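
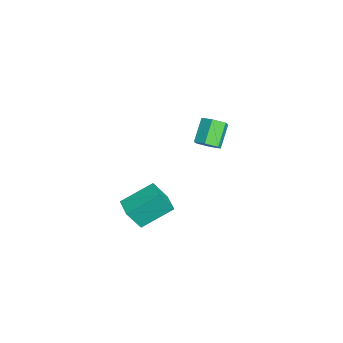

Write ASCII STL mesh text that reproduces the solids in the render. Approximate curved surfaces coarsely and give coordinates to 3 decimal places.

solid 
facet normal -0.963 -0.269 -0.018
outer loop
vertex 3.267 -1.057 -0.745
vertex 2.796 0.562 0.214
vertex 3.095 -0.356 -2.014
endloop
endfacet
facet normal 0.243 -0.835 -0.494
outer loop
vertex 4.144 -0.062 -1.994
vertex 3.267 -1.057 -0.745
vertex 3.095 -0.356 -2.014
endloop
endfacet
facet normal -0.963 -0.270 -0.018
outer loop
vertex 3.095 -0.356 -2.014
vertex 2.796 0.562 0.214
vertex 2.623 1.263 -1.055
endloop
endfacet
facet normal -0.118 0.480 -0.869
outer loop
vertex 2.623 1.263 -1.055
vertex 4.144 -0.062 -1.994
vertex 3.095 -0.356 -2.014
endloop
endfacet
facet normal 0.118 -0.480 0.869
outer loop
vertex 3.267 -1.057 -0.745
vertex 3.845 0.856 0.234
vertex 2.796 0.562 0.214
endloop
endfacet
facet normal 0.243 -0.835 -0.494
outer loop
vertex 4.317 -0.763 -0.725
vertex 3.267 -1.057 -0.745
vertex 4.144 -0.062 -1.994
endloop
endfacet
facet normal 0.118 -0.480 0.869
outer loop
vertex 4.317 -0.763 -0.725
vertex 3.845 0.856 0.234
vertex 3.267 -1.057 -0.745
endloop
endfacet
facet normal -0.243 0.835 0.494
outer loop
vertex 2.796 0.562 0.214
vertex 3.845 0.856 0.234
vertex 2.623 1.263 -1.055
endloop
endfacet
facet normal -0.118 0.480 -0.869
outer loop
vertex 3.673 1.557 -1.035
vertex 4.144 -0.062 -1.994
vertex 2.623 1.263 -1.055
endloop
endfacet
facet normal -0.243 0.835 0.494
outer loop
vertex 2.623 1.263 -1.055
vertex 3.845 0.856 0.234
vertex 3.673 1.557 -1.035
endloop
endfacet
facet normal 0.963 0.270 0.018
outer loop
vertex 3.673 1.557 -1.035
vertex 4.317 -0.763 -0.725
vertex 4.144 -0.062 -1.994
endloop
endfacet
facet normal 0.963 0.270 0.019
outer loop
vertex 3.845 0.856 0.234
vertex 4.317 -0.763 -0.725
vertex 3.673 1.557 -1.035
endloop
endfacet
facet normal 0.699 -0.286 -0.656
outer loop
vertex -2.073 4.0 -1.489
vertex -2.536 3.472 -1.752
vertex -2.54 4.158 -2.055
endloop
endfacet
facet normal 0.354 0.935 -0.031
outer loop
vertex -2.073 4.0 -1.489
vertex -2.54 4.158 -2.055
vertex -3.141 4.437 -0.485
endloop
endfacet
facet normal 0.354 0.935 -0.031
outer loop
vertex -3.141 4.437 -0.485
vertex -2.54 4.158 -2.055
vertex -3.608 4.595 -1.05
endloop
endfacet
facet normal -0.698 0.285 0.657
outer loop
vertex -3.141 4.437 -0.485
vertex -3.608 4.595 -1.05
vertex -3.604 3.908 -0.748
endloop
endfacet
facet normal 0.699 -0.286 -0.656
outer loop
vertex -2.54 4.158 -2.055
vertex -2.536 3.472 -1.752
vertex -3.003 3.63 -2.318
endloop
endfacet
facet normal -0.362 0.650 -0.668
outer loop
vertex -2.54 4.158 -2.055
vertex -3.003 3.63 -2.318
vertex -3.608 4.595 -1.05
endloop
endfacet
facet normal -0.363 0.650 -0.668
outer loop
vertex -3.608 4.595 -1.05
vertex -3.003 3.63 -2.318
vertex -4.071 4.066 -1.313
endloop
endfacet
facet normal -0.698 0.285 0.657
outer loop
vertex -3.608 4.595 -1.05
vertex -4.071 4.066 -1.313
vertex -3.604 3.908 -0.748
endloop
endfacet
facet normal 0.699 -0.285 -0.656
outer loop
vertex -3.003 3.63 -2.318
vertex -2.536 3.472 -1.752
vertex -2.999 2.943 -2.015
endloop
endfacet
facet normal -0.716 -0.285 -0.637
outer loop
vertex -3.003 3.63 -2.318
vertex -2.999 2.943 -2.015
vertex -4.071 4.066 -1.313
endloop
endfacet
facet normal -0.716 -0.285 -0.638
outer loop
vertex -4.071 4.066 -1.313
vertex -2.999 2.943 -2.015
vertex -4.067 3.38 -1.011
endloop
endfacet
facet normal -0.698 0.285 0.657
outer loop
vertex -4.071 4.066 -1.313
vertex -4.067 3.38 -1.011
vertex -3.604 3.908 -0.748
endloop
endfacet
facet normal 0.698 -0.285 -0.657
outer loop
vertex -2.999 2.943 -2.015
vertex -2.536 3.472 -1.752
vertex -2.532 2.785 -1.45
endloop
endfacet
facet normal -0.354 -0.935 0.031
outer loop
vertex -2.999 2.943 -2.015
vertex -2.532 2.785 -1.45
vertex -4.067 3.38 -1.011
endloop
endfacet
facet normal -0.354 -0.935 0.031
outer loop
vertex -4.067 3.38 -1.011
vertex -2.532 2.785 -1.45
vertex -3.6 3.222 -0.445
endloop
endfacet
facet normal -0.699 0.286 0.656
outer loop
vertex -4.067 3.38 -1.011
vertex -3.6 3.222 -0.445
vertex -3.604 3.908 -0.748
endloop
endfacet
facet normal 0.698 -0.285 -0.657
outer loop
vertex -2.532 2.785 -1.45
vertex -2.536 3.472 -1.752
vertex -2.069 3.314 -1.187
endloop
endfacet
facet normal 0.363 -0.650 0.668
outer loop
vertex -2.532 2.785 -1.45
vertex -2.069 3.314 -1.187
vertex -3.6 3.222 -0.445
endloop
endfacet
facet normal 0.363 -0.650 0.667
outer loop
vertex -3.6 3.222 -0.445
vertex -2.069 3.314 -1.187
vertex -3.137 3.75 -0.182
endloop
endfacet
facet normal -0.699 0.286 0.656
outer loop
vertex -3.6 3.222 -0.445
vertex -3.137 3.75 -0.182
vertex -3.604 3.908 -0.748
endloop
endfacet
facet normal 0.698 -0.285 -0.657
outer loop
vertex -2.069 3.314 -1.187
vertex -2.536 3.472 -1.752
vertex -2.073 4.0 -1.489
endloop
endfacet
facet normal 0.716 0.285 0.637
outer loop
vertex -2.069 3.314 -1.187
vertex -2.073 4.0 -1.489
vertex -3.137 3.75 -0.182
endloop
endfacet
facet normal 0.716 0.285 0.637
outer loop
vertex -3.137 3.75 -0.182
vertex -2.073 4.0 -1.489
vertex -3.141 4.437 -0.485
endloop
endfacet
facet normal -0.699 0.285 0.656
outer loop
vertex -3.137 3.75 -0.182
vertex -3.141 4.437 -0.485
vertex -3.604 3.908 -0.748
endloop
endfacet

endsolid


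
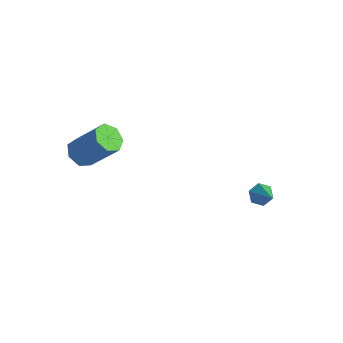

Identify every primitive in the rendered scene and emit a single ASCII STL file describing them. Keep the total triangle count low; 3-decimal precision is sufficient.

solid 
facet normal -0.666 0.400 -0.629
outer loop
vertex 2.272 2.404 -3.064
vertex 1.94 2.633 -2.567
vertex 2.403 2.986 -2.833
endloop
endfacet
facet normal 0.883 -0.013 -0.469
outer loop
vertex 2.272 2.404 -3.064
vertex 2.403 2.986 -2.833
vertex 3.12 1.927 -1.453
endloop
endfacet
facet normal -0.666 0.399 -0.630
outer loop
vertex 2.403 2.986 -2.833
vertex 1.94 2.633 -2.567
vertex 2.071 3.216 -2.336
endloop
endfacet
facet normal 0.711 0.686 0.157
outer loop
vertex 2.403 2.986 -2.833
vertex 2.071 3.216 -2.336
vertex 3.12 1.927 -1.453
endloop
endfacet
facet normal -0.666 0.399 -0.630
outer loop
vertex 2.071 3.216 -2.336
vertex 1.94 2.633 -2.567
vertex 1.608 2.863 -2.07
endloop
endfacet
facet normal 0.026 0.579 0.815
outer loop
vertex 2.071 3.216 -2.336
vertex 1.608 2.863 -2.07
vertex 3.12 1.927 -1.453
endloop
endfacet
facet normal -0.666 0.399 -0.630
outer loop
vertex 1.608 2.863 -2.07
vertex 1.94 2.633 -2.567
vertex 1.477 2.28 -2.301
endloop
endfacet
facet normal -0.485 -0.226 0.845
outer loop
vertex 1.608 2.863 -2.07
vertex 1.477 2.28 -2.301
vertex 3.12 1.927 -1.453
endloop
endfacet
facet normal -0.666 0.400 -0.629
outer loop
vertex 1.477 2.28 -2.301
vertex 1.94 2.633 -2.567
vertex 1.809 2.051 -2.798
endloop
endfacet
facet normal -0.311 -0.925 0.218
outer loop
vertex 1.477 2.28 -2.301
vertex 1.809 2.051 -2.798
vertex 3.12 1.927 -1.453
endloop
endfacet
facet normal -0.666 0.400 -0.629
outer loop
vertex 1.809 2.051 -2.798
vertex 1.94 2.633 -2.567
vertex 2.272 2.404 -3.064
endloop
endfacet
facet normal 0.372 -0.818 -0.438
outer loop
vertex 1.809 2.051 -2.798
vertex 2.272 2.404 -3.064
vertex 3.12 1.927 -1.453
endloop
endfacet
facet normal -0.610 -0.227 -0.759
outer loop
vertex -3.711 -2.721 1.254
vertex -4.05 -3.305 1.701
vertex -4.265 -2.526 1.641
endloop
endfacet
facet normal 0.085 0.934 -0.348
outer loop
vertex -3.711 -2.721 1.254
vertex -4.265 -2.526 1.641
vertex -2.392 -2.231 2.892
endloop
endfacet
facet normal 0.086 0.934 -0.348
outer loop
vertex -2.392 -2.231 2.892
vertex -4.265 -2.526 1.641
vertex -2.945 -2.036 3.279
endloop
endfacet
facet normal 0.611 0.227 0.758
outer loop
vertex -2.392 -2.231 2.892
vertex -2.945 -2.036 3.279
vertex -2.73 -2.815 3.339
endloop
endfacet
facet normal -0.612 -0.227 -0.758
outer loop
vertex -4.265 -2.526 1.641
vertex -4.05 -3.305 1.701
vertex -4.656 -2.918 2.074
endloop
endfacet
facet normal -0.563 0.798 0.215
outer loop
vertex -4.265 -2.526 1.641
vertex -4.656 -2.918 2.074
vertex -2.945 -2.036 3.279
endloop
endfacet
facet normal -0.562 0.799 0.214
outer loop
vertex -2.945 -2.036 3.279
vertex -4.656 -2.918 2.074
vertex -3.337 -2.428 3.712
endloop
endfacet
facet normal 0.611 0.227 0.759
outer loop
vertex -2.945 -2.036 3.279
vertex -3.337 -2.428 3.712
vertex -2.73 -2.815 3.339
endloop
endfacet
facet normal -0.611 -0.226 -0.759
outer loop
vertex -4.656 -2.918 2.074
vertex -4.05 -3.305 1.701
vertex -4.591 -3.602 2.225
endloop
endfacet
facet normal -0.786 0.061 0.615
outer loop
vertex -4.656 -2.918 2.074
vertex -4.591 -3.602 2.225
vertex -3.337 -2.428 3.712
endloop
endfacet
facet normal -0.786 0.061 0.615
outer loop
vertex -3.337 -2.428 3.712
vertex -4.591 -3.602 2.225
vertex -3.271 -3.112 3.864
endloop
endfacet
facet normal 0.611 0.227 0.758
outer loop
vertex -3.337 -2.428 3.712
vertex -3.271 -3.112 3.864
vertex -2.73 -2.815 3.339
endloop
endfacet
facet normal -0.610 -0.227 -0.759
outer loop
vertex -4.591 -3.602 2.225
vertex -4.05 -3.305 1.701
vertex -4.118 -4.061 1.982
endloop
endfacet
facet normal -0.417 -0.722 0.552
outer loop
vertex -4.591 -3.602 2.225
vertex -4.118 -4.061 1.982
vertex -3.271 -3.112 3.864
endloop
endfacet
facet normal -0.418 -0.722 0.552
outer loop
vertex -3.271 -3.112 3.864
vertex -4.118 -4.061 1.982
vertex -2.799 -3.571 3.621
endloop
endfacet
facet normal 0.611 0.227 0.758
outer loop
vertex -3.271 -3.112 3.864
vertex -2.799 -3.571 3.621
vertex -2.73 -2.815 3.339
endloop
endfacet
facet normal -0.611 -0.227 -0.758
outer loop
vertex -4.118 -4.061 1.982
vertex -4.05 -3.305 1.701
vertex -3.594 -3.952 1.527
endloop
endfacet
facet normal 0.265 -0.961 0.074
outer loop
vertex -4.118 -4.061 1.982
vertex -3.594 -3.952 1.527
vertex -2.799 -3.571 3.621
endloop
endfacet
facet normal 0.264 -0.962 0.075
outer loop
vertex -2.799 -3.571 3.621
vertex -3.594 -3.952 1.527
vertex -2.274 -3.462 3.165
endloop
endfacet
facet normal 0.611 0.227 0.758
outer loop
vertex -2.799 -3.571 3.621
vertex -2.274 -3.462 3.165
vertex -2.73 -2.815 3.339
endloop
endfacet
facet normal -0.611 -0.227 -0.759
outer loop
vertex -3.594 -3.952 1.527
vertex -4.05 -3.305 1.701
vertex -3.413 -3.355 1.203
endloop
endfacet
facet normal 0.749 -0.477 -0.461
outer loop
vertex -3.594 -3.952 1.527
vertex -3.413 -3.355 1.203
vertex -2.274 -3.462 3.165
endloop
endfacet
facet normal 0.749 -0.477 -0.461
outer loop
vertex -2.274 -3.462 3.165
vertex -3.413 -3.355 1.203
vertex -2.093 -2.865 2.841
endloop
endfacet
facet normal 0.611 0.227 0.759
outer loop
vertex -2.274 -3.462 3.165
vertex -2.093 -2.865 2.841
vertex -2.73 -2.815 3.339
endloop
endfacet
facet normal -0.611 -0.226 -0.759
outer loop
vertex -3.413 -3.355 1.203
vertex -4.05 -3.305 1.701
vertex -3.711 -2.721 1.254
endloop
endfacet
facet normal 0.668 0.366 -0.648
outer loop
vertex -3.413 -3.355 1.203
vertex -3.711 -2.721 1.254
vertex -2.093 -2.865 2.841
endloop
endfacet
facet normal 0.668 0.367 -0.648
outer loop
vertex -2.093 -2.865 2.841
vertex -3.711 -2.721 1.254
vertex -2.392 -2.231 2.892
endloop
endfacet
facet normal 0.611 0.227 0.759
outer loop
vertex -2.093 -2.865 2.841
vertex -2.392 -2.231 2.892
vertex -2.73 -2.815 3.339
endloop
endfacet

endsolid


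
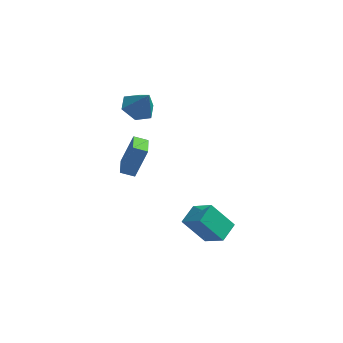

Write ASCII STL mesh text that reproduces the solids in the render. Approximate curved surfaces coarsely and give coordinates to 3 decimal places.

solid 
facet normal -0.447 0.147 -0.882
outer loop
vertex -0.524 2.837 1.759
vertex -1.323 2.173 2.053
vertex -1.393 3.229 2.265
endloop
endfacet
facet normal 0.558 0.731 0.393
outer loop
vertex -0.524 2.837 1.759
vertex -1.393 3.229 2.265
vertex -0.577 1.927 3.527
endloop
endfacet
facet normal -0.447 0.148 -0.882
outer loop
vertex -1.393 3.229 2.265
vertex -1.323 2.173 2.053
vertex -2.193 2.566 2.559
endloop
endfacet
facet normal -0.220 0.605 0.766
outer loop
vertex -1.393 3.229 2.265
vertex -2.193 2.566 2.559
vertex -0.577 1.927 3.527
endloop
endfacet
facet normal -0.447 0.147 -0.882
outer loop
vertex -2.193 2.566 2.559
vertex -1.323 2.173 2.053
vertex -2.123 1.509 2.347
endloop
endfacet
facet normal -0.560 -0.198 0.804
outer loop
vertex -2.193 2.566 2.559
vertex -2.123 1.509 2.347
vertex -0.577 1.927 3.527
endloop
endfacet
facet normal -0.446 0.147 -0.883
outer loop
vertex -2.123 1.509 2.347
vertex -1.323 2.173 2.053
vertex -1.253 1.116 1.842
endloop
endfacet
facet normal -0.122 -0.874 0.470
outer loop
vertex -2.123 1.509 2.347
vertex -1.253 1.116 1.842
vertex -0.577 1.927 3.527
endloop
endfacet
facet normal -0.447 0.146 -0.882
outer loop
vertex -1.253 1.116 1.842
vertex -1.323 2.173 2.053
vertex -0.454 1.78 1.547
endloop
endfacet
facet normal 0.657 -0.748 0.096
outer loop
vertex -1.253 1.116 1.842
vertex -0.454 1.78 1.547
vertex -0.577 1.927 3.527
endloop
endfacet
facet normal -0.447 0.147 -0.882
outer loop
vertex -0.454 1.78 1.547
vertex -1.323 2.173 2.053
vertex -0.524 2.837 1.759
endloop
endfacet
facet normal 0.997 0.054 0.058
outer loop
vertex -0.454 1.78 1.547
vertex -0.524 2.837 1.759
vertex -0.577 1.927 3.527
endloop
endfacet
facet normal -0.934 -0.104 0.342
outer loop
vertex -0.309 -4.23 4.374
vertex -0.53 -2.947 4.159
vertex -0.963 -4.663 2.458
endloop
endfacet
facet normal 0.167 -0.972 0.163
outer loop
vertex -0.15 -4.573 2.161
vertex -0.309 -4.23 4.374
vertex -0.963 -4.663 2.458
endloop
endfacet
facet normal -0.934 -0.103 0.342
outer loop
vertex -0.963 -4.663 2.458
vertex -0.53 -2.947 4.159
vertex -1.183 -3.379 2.243
endloop
endfacet
facet normal -0.315 -0.209 -0.926
outer loop
vertex -1.183 -3.379 2.243
vertex -0.15 -4.573 2.161
vertex -0.963 -4.663 2.458
endloop
endfacet
facet normal 0.315 0.209 0.926
outer loop
vertex -0.309 -4.23 4.374
vertex 0.283 -2.857 3.862
vertex -0.53 -2.947 4.159
endloop
endfacet
facet normal 0.166 -0.973 0.163
outer loop
vertex 0.503 -4.141 4.077
vertex -0.309 -4.23 4.374
vertex -0.15 -4.573 2.161
endloop
endfacet
facet normal 0.316 0.209 0.926
outer loop
vertex 0.503 -4.141 4.077
vertex 0.283 -2.857 3.862
vertex -0.309 -4.23 4.374
endloop
endfacet
facet normal -0.167 0.973 -0.162
outer loop
vertex -0.53 -2.947 4.159
vertex 0.283 -2.857 3.862
vertex -1.183 -3.379 2.243
endloop
endfacet
facet normal -0.316 -0.209 -0.926
outer loop
vertex -0.371 -3.29 1.946
vertex -0.15 -4.573 2.161
vertex -1.183 -3.379 2.243
endloop
endfacet
facet normal -0.166 0.973 -0.163
outer loop
vertex -1.183 -3.379 2.243
vertex 0.283 -2.857 3.862
vertex -0.371 -3.29 1.946
endloop
endfacet
facet normal 0.934 0.104 -0.342
outer loop
vertex -0.371 -3.29 1.946
vertex 0.503 -4.141 4.077
vertex -0.15 -4.573 2.161
endloop
endfacet
facet normal 0.934 0.103 -0.342
outer loop
vertex 0.283 -2.857 3.862
vertex 0.503 -4.141 4.077
vertex -0.371 -3.29 1.946
endloop
endfacet
facet normal -0.662 0.037 0.749
outer loop
vertex 3.256 -3.341 -2.553
vertex 3.718 -2.133 -2.204
vertex 2.098 -2.591 -3.614
endloop
endfacet
facet normal -0.345 -0.902 -0.261
outer loop
vertex 3.462 -2.667 -5.156
vertex 3.256 -3.341 -2.553
vertex 2.098 -2.591 -3.614
endloop
endfacet
facet normal -0.662 0.038 0.748
outer loop
vertex 2.098 -2.591 -3.614
vertex 3.718 -2.133 -2.204
vertex 2.561 -1.383 -3.265
endloop
endfacet
facet normal -0.665 0.431 -0.610
outer loop
vertex 2.561 -1.383 -3.265
vertex 3.462 -2.667 -5.156
vertex 2.098 -2.591 -3.614
endloop
endfacet
facet normal 0.665 -0.431 0.610
outer loop
vertex 3.256 -3.341 -2.553
vertex 5.082 -2.209 -3.746
vertex 3.718 -2.133 -2.204
endloop
endfacet
facet normal -0.345 -0.902 -0.261
outer loop
vertex 4.619 -3.417 -4.095
vertex 3.256 -3.341 -2.553
vertex 3.462 -2.667 -5.156
endloop
endfacet
facet normal 0.665 -0.431 0.609
outer loop
vertex 4.619 -3.417 -4.095
vertex 5.082 -2.209 -3.746
vertex 3.256 -3.341 -2.553
endloop
endfacet
facet normal 0.345 0.902 0.261
outer loop
vertex 3.718 -2.133 -2.204
vertex 5.082 -2.209 -3.746
vertex 2.561 -1.383 -3.265
endloop
endfacet
facet normal -0.666 0.431 -0.610
outer loop
vertex 3.924 -1.459 -4.807
vertex 3.462 -2.667 -5.156
vertex 2.561 -1.383 -3.265
endloop
endfacet
facet normal 0.345 0.902 0.261
outer loop
vertex 2.561 -1.383 -3.265
vertex 5.082 -2.209 -3.746
vertex 3.924 -1.459 -4.807
endloop
endfacet
facet normal 0.662 -0.037 -0.748
outer loop
vertex 3.924 -1.459 -4.807
vertex 4.619 -3.417 -4.095
vertex 3.462 -2.667 -5.156
endloop
endfacet
facet normal 0.662 -0.037 -0.749
outer loop
vertex 5.082 -2.209 -3.746
vertex 4.619 -3.417 -4.095
vertex 3.924 -1.459 -4.807
endloop
endfacet

endsolid


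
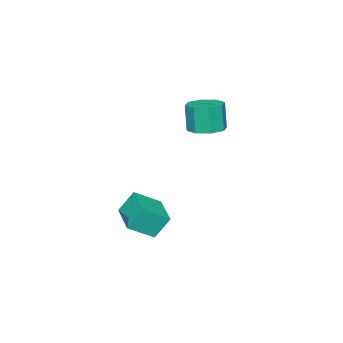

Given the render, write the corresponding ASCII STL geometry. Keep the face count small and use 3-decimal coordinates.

solid 
facet normal -0.386 0.378 0.842
outer loop
vertex 3.213 -1.608 -1.036
vertex 4.511 -0.026 -1.151
vertex 2.113 -0.769 -1.917
endloop
endfacet
facet normal -0.634 -0.772 0.056
outer loop
vertex 2.669 -1.314 -3.129
vertex 3.213 -1.608 -1.036
vertex 2.113 -0.769 -1.917
endloop
endfacet
facet normal -0.386 0.378 0.841
outer loop
vertex 2.113 -0.769 -1.917
vertex 4.511 -0.026 -1.151
vertex 3.412 0.813 -2.032
endloop
endfacet
facet normal -0.670 0.511 -0.538
outer loop
vertex 3.412 0.813 -2.032
vertex 2.669 -1.314 -3.129
vertex 2.113 -0.769 -1.917
endloop
endfacet
facet normal 0.671 -0.511 0.538
outer loop
vertex 3.213 -1.608 -1.036
vertex 5.067 -0.571 -2.363
vertex 4.511 -0.026 -1.151
endloop
endfacet
facet normal -0.634 -0.771 0.056
outer loop
vertex 3.768 -2.153 -2.248
vertex 3.213 -1.608 -1.036
vertex 2.669 -1.314 -3.129
endloop
endfacet
facet normal 0.671 -0.512 0.537
outer loop
vertex 3.768 -2.153 -2.248
vertex 5.067 -0.571 -2.363
vertex 3.213 -1.608 -1.036
endloop
endfacet
facet normal 0.634 0.771 -0.056
outer loop
vertex 4.511 -0.026 -1.151
vertex 5.067 -0.571 -2.363
vertex 3.412 0.813 -2.032
endloop
endfacet
facet normal -0.671 0.511 -0.537
outer loop
vertex 3.967 0.268 -3.244
vertex 2.669 -1.314 -3.129
vertex 3.412 0.813 -2.032
endloop
endfacet
facet normal 0.634 0.771 -0.057
outer loop
vertex 3.412 0.813 -2.032
vertex 5.067 -0.571 -2.363
vertex 3.967 0.268 -3.244
endloop
endfacet
facet normal 0.386 -0.378 -0.842
outer loop
vertex 3.967 0.268 -3.244
vertex 3.768 -2.153 -2.248
vertex 2.669 -1.314 -3.129
endloop
endfacet
facet normal 0.386 -0.378 -0.842
outer loop
vertex 5.067 -0.571 -2.363
vertex 3.768 -2.153 -2.248
vertex 3.967 0.268 -3.244
endloop
endfacet
facet normal 0.106 0.154 -0.982
outer loop
vertex -1.067 -0.99 1.573
vertex -2.099 -1.029 1.455
vertex -1.409 -0.276 1.648
endloop
endfacet
facet normal 0.897 0.412 0.162
outer loop
vertex -1.067 -0.99 1.573
vertex -1.409 -0.276 1.648
vertex -1.248 -1.251 3.243
endloop
endfacet
facet normal 0.896 0.413 0.162
outer loop
vertex -1.248 -1.251 3.243
vertex -1.409 -0.276 1.648
vertex -1.591 -0.537 3.318
endloop
endfacet
facet normal -0.106 -0.154 0.982
outer loop
vertex -1.248 -1.251 3.243
vertex -1.591 -0.537 3.318
vertex -2.281 -1.291 3.125
endloop
endfacet
facet normal 0.107 0.153 -0.982
outer loop
vertex -1.409 -0.276 1.648
vertex -2.099 -1.029 1.455
vertex -2.156 -0.003 1.609
endloop
endfacet
facet normal 0.329 0.927 0.181
outer loop
vertex -1.409 -0.276 1.648
vertex -2.156 -0.003 1.609
vertex -1.591 -0.537 3.318
endloop
endfacet
facet normal 0.330 0.927 0.181
outer loop
vertex -1.591 -0.537 3.318
vertex -2.156 -0.003 1.609
vertex -2.337 -0.264 3.279
endloop
endfacet
facet normal -0.107 -0.153 0.982
outer loop
vertex -1.591 -0.537 3.318
vertex -2.337 -0.264 3.279
vertex -2.281 -1.291 3.125
endloop
endfacet
facet normal 0.106 0.153 -0.982
outer loop
vertex -2.156 -0.003 1.609
vertex -2.099 -1.029 1.455
vertex -2.869 -0.331 1.481
endloop
endfacet
facet normal -0.430 0.898 0.094
outer loop
vertex -2.156 -0.003 1.609
vertex -2.869 -0.331 1.481
vertex -2.337 -0.264 3.279
endloop
endfacet
facet normal -0.429 0.898 0.094
outer loop
vertex -2.337 -0.264 3.279
vertex -2.869 -0.331 1.481
vertex -3.051 -0.592 3.151
endloop
endfacet
facet normal -0.106 -0.153 0.983
outer loop
vertex -2.337 -0.264 3.279
vertex -3.051 -0.592 3.151
vertex -2.281 -1.291 3.125
endloop
endfacet
facet normal 0.106 0.154 -0.982
outer loop
vertex -2.869 -0.331 1.481
vertex -2.099 -1.029 1.455
vertex -3.132 -1.069 1.337
endloop
endfacet
facet normal -0.938 0.344 -0.048
outer loop
vertex -2.869 -0.331 1.481
vertex -3.132 -1.069 1.337
vertex -3.051 -0.592 3.151
endloop
endfacet
facet normal -0.938 0.343 -0.048
outer loop
vertex -3.051 -0.592 3.151
vertex -3.132 -1.069 1.337
vertex -3.313 -1.33 3.007
endloop
endfacet
facet normal -0.107 -0.154 0.982
outer loop
vertex -3.051 -0.592 3.151
vertex -3.313 -1.33 3.007
vertex -2.281 -1.291 3.125
endloop
endfacet
facet normal 0.106 0.154 -0.982
outer loop
vertex -3.132 -1.069 1.337
vertex -2.099 -1.029 1.455
vertex -2.789 -1.783 1.262
endloop
endfacet
facet normal -0.896 -0.413 -0.162
outer loop
vertex -3.132 -1.069 1.337
vertex -2.789 -1.783 1.262
vertex -3.313 -1.33 3.007
endloop
endfacet
facet normal -0.896 -0.412 -0.162
outer loop
vertex -3.313 -1.33 3.007
vertex -2.789 -1.783 1.262
vertex -2.971 -2.044 2.932
endloop
endfacet
facet normal -0.106 -0.154 0.982
outer loop
vertex -3.313 -1.33 3.007
vertex -2.971 -2.044 2.932
vertex -2.281 -1.291 3.125
endloop
endfacet
facet normal 0.107 0.153 -0.982
outer loop
vertex -2.789 -1.783 1.262
vertex -2.099 -1.029 1.455
vertex -2.043 -2.056 1.301
endloop
endfacet
facet normal -0.330 -0.927 -0.181
outer loop
vertex -2.789 -1.783 1.262
vertex -2.043 -2.056 1.301
vertex -2.971 -2.044 2.932
endloop
endfacet
facet normal -0.329 -0.927 -0.181
outer loop
vertex -2.971 -2.044 2.932
vertex -2.043 -2.056 1.301
vertex -2.224 -2.317 2.971
endloop
endfacet
facet normal -0.107 -0.153 0.982
outer loop
vertex -2.971 -2.044 2.932
vertex -2.224 -2.317 2.971
vertex -2.281 -1.291 3.125
endloop
endfacet
facet normal 0.106 0.153 -0.983
outer loop
vertex -2.043 -2.056 1.301
vertex -2.099 -1.029 1.455
vertex -1.329 -1.728 1.429
endloop
endfacet
facet normal 0.429 -0.898 -0.094
outer loop
vertex -2.043 -2.056 1.301
vertex -1.329 -1.728 1.429
vertex -2.224 -2.317 2.971
endloop
endfacet
facet normal 0.430 -0.898 -0.093
outer loop
vertex -2.224 -2.317 2.971
vertex -1.329 -1.728 1.429
vertex -1.511 -1.989 3.099
endloop
endfacet
facet normal -0.106 -0.153 0.982
outer loop
vertex -2.224 -2.317 2.971
vertex -1.511 -1.989 3.099
vertex -2.281 -1.291 3.125
endloop
endfacet
facet normal 0.107 0.154 -0.982
outer loop
vertex -1.329 -1.728 1.429
vertex -2.099 -1.029 1.455
vertex -1.067 -0.99 1.573
endloop
endfacet
facet normal 0.938 -0.343 0.049
outer loop
vertex -1.329 -1.728 1.429
vertex -1.067 -0.99 1.573
vertex -1.511 -1.989 3.099
endloop
endfacet
facet normal 0.938 -0.344 0.048
outer loop
vertex -1.511 -1.989 3.099
vertex -1.067 -0.99 1.573
vertex -1.248 -1.251 3.243
endloop
endfacet
facet normal -0.106 -0.154 0.982
outer loop
vertex -1.511 -1.989 3.099
vertex -1.248 -1.251 3.243
vertex -2.281 -1.291 3.125
endloop
endfacet

endsolid


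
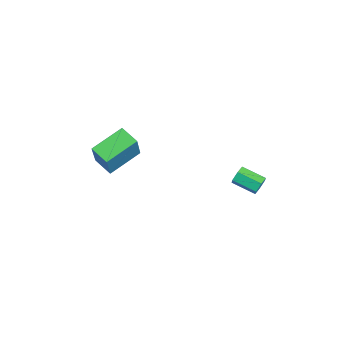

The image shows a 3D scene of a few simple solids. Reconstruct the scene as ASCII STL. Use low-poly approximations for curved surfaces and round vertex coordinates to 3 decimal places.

solid 
facet normal 0.446 0.835 -0.321
outer loop
vertex 2.307 3.953 -2.77
vertex 2.13 4.231 -2.293
vertex 2.641 3.957 -2.296
endloop
endfacet
facet normal 0.686 -0.549 -0.478
outer loop
vertex 2.307 3.953 -2.77
vertex 2.641 3.957 -2.296
vertex 1.688 2.791 -2.324
endloop
endfacet
facet normal 0.686 -0.549 -0.478
outer loop
vertex 1.688 2.791 -2.324
vertex 2.641 3.957 -2.296
vertex 2.022 2.796 -1.85
endloop
endfacet
facet normal -0.444 -0.836 0.322
outer loop
vertex 1.688 2.791 -2.324
vertex 2.022 2.796 -1.85
vertex 1.51 3.069 -1.847
endloop
endfacet
facet normal 0.446 0.836 -0.320
outer loop
vertex 2.641 3.957 -2.296
vertex 2.13 4.231 -2.293
vertex 2.463 4.235 -1.819
endloop
endfacet
facet normal 0.841 -0.268 0.470
outer loop
vertex 2.641 3.957 -2.296
vertex 2.463 4.235 -1.819
vertex 2.022 2.796 -1.85
endloop
endfacet
facet normal 0.841 -0.268 0.470
outer loop
vertex 2.022 2.796 -1.85
vertex 2.463 4.235 -1.819
vertex 1.844 3.073 -1.373
endloop
endfacet
facet normal -0.444 -0.837 0.320
outer loop
vertex 2.022 2.796 -1.85
vertex 1.844 3.073 -1.373
vertex 1.51 3.069 -1.847
endloop
endfacet
facet normal 0.446 0.836 -0.320
outer loop
vertex 2.463 4.235 -1.819
vertex 2.13 4.231 -2.293
vertex 1.952 4.509 -1.816
endloop
endfacet
facet normal 0.156 0.280 0.947
outer loop
vertex 2.463 4.235 -1.819
vertex 1.952 4.509 -1.816
vertex 1.844 3.073 -1.373
endloop
endfacet
facet normal 0.156 0.280 0.947
outer loop
vertex 1.844 3.073 -1.373
vertex 1.952 4.509 -1.816
vertex 1.333 3.347 -1.37
endloop
endfacet
facet normal -0.446 -0.835 0.321
outer loop
vertex 1.844 3.073 -1.373
vertex 1.333 3.347 -1.37
vertex 1.51 3.069 -1.847
endloop
endfacet
facet normal 0.444 0.836 -0.322
outer loop
vertex 1.952 4.509 -1.816
vertex 2.13 4.231 -2.293
vertex 1.618 4.504 -2.29
endloop
endfacet
facet normal -0.686 0.549 0.478
outer loop
vertex 1.952 4.509 -1.816
vertex 1.618 4.504 -2.29
vertex 1.333 3.347 -1.37
endloop
endfacet
facet normal -0.685 0.549 0.478
outer loop
vertex 1.333 3.347 -1.37
vertex 1.618 4.504 -2.29
vertex 0.999 3.343 -1.844
endloop
endfacet
facet normal -0.446 -0.835 0.321
outer loop
vertex 1.333 3.347 -1.37
vertex 0.999 3.343 -1.844
vertex 1.51 3.069 -1.847
endloop
endfacet
facet normal 0.444 0.837 -0.320
outer loop
vertex 1.618 4.504 -2.29
vertex 2.13 4.231 -2.293
vertex 1.796 4.227 -2.767
endloop
endfacet
facet normal -0.841 0.268 -0.470
outer loop
vertex 1.618 4.504 -2.29
vertex 1.796 4.227 -2.767
vertex 0.999 3.343 -1.844
endloop
endfacet
facet normal -0.841 0.268 -0.470
outer loop
vertex 0.999 3.343 -1.844
vertex 1.796 4.227 -2.767
vertex 1.177 3.065 -2.321
endloop
endfacet
facet normal -0.446 -0.836 0.320
outer loop
vertex 0.999 3.343 -1.844
vertex 1.177 3.065 -2.321
vertex 1.51 3.069 -1.847
endloop
endfacet
facet normal 0.446 0.835 -0.321
outer loop
vertex 1.796 4.227 -2.767
vertex 2.13 4.231 -2.293
vertex 2.307 3.953 -2.77
endloop
endfacet
facet normal -0.156 -0.280 -0.947
outer loop
vertex 1.796 4.227 -2.767
vertex 2.307 3.953 -2.77
vertex 1.177 3.065 -2.321
endloop
endfacet
facet normal -0.156 -0.280 -0.947
outer loop
vertex 1.177 3.065 -2.321
vertex 2.307 3.953 -2.77
vertex 1.688 2.791 -2.324
endloop
endfacet
facet normal -0.446 -0.836 0.320
outer loop
vertex 1.177 3.065 -2.321
vertex 1.688 2.791 -2.324
vertex 1.51 3.069 -1.847
endloop
endfacet
facet normal -0.500 0.085 -0.862
outer loop
vertex -4.85 -2.486 -3.954
vertex -3.971 -1.71 -4.387
vertex -3.773 -4.145 -4.743
endloop
endfacet
facet normal -0.703 -0.621 0.346
outer loop
vertex -2.689 -4.33 -2.873
vertex -4.85 -2.486 -3.954
vertex -3.773 -4.145 -4.743
endloop
endfacet
facet normal -0.500 0.085 -0.862
outer loop
vertex -3.773 -4.145 -4.743
vertex -3.971 -1.71 -4.387
vertex -2.894 -3.369 -5.176
endloop
endfacet
facet normal 0.506 -0.779 -0.370
outer loop
vertex -2.894 -3.369 -5.176
vertex -2.689 -4.33 -2.873
vertex -3.773 -4.145 -4.743
endloop
endfacet
facet normal -0.506 0.779 0.370
outer loop
vertex -4.85 -2.486 -3.954
vertex -2.887 -1.895 -2.517
vertex -3.971 -1.71 -4.387
endloop
endfacet
facet normal -0.703 -0.621 0.346
outer loop
vertex -3.766 -2.671 -2.084
vertex -4.85 -2.486 -3.954
vertex -2.689 -4.33 -2.873
endloop
endfacet
facet normal -0.506 0.779 0.370
outer loop
vertex -3.766 -2.671 -2.084
vertex -2.887 -1.895 -2.517
vertex -4.85 -2.486 -3.954
endloop
endfacet
facet normal 0.703 0.621 -0.346
outer loop
vertex -3.971 -1.71 -4.387
vertex -2.887 -1.895 -2.517
vertex -2.894 -3.369 -5.176
endloop
endfacet
facet normal 0.506 -0.779 -0.370
outer loop
vertex -1.81 -3.554 -3.306
vertex -2.689 -4.33 -2.873
vertex -2.894 -3.369 -5.176
endloop
endfacet
facet normal 0.703 0.621 -0.346
outer loop
vertex -2.894 -3.369 -5.176
vertex -2.887 -1.895 -2.517
vertex -1.81 -3.554 -3.306
endloop
endfacet
facet normal 0.500 -0.085 0.862
outer loop
vertex -1.81 -3.554 -3.306
vertex -3.766 -2.671 -2.084
vertex -2.689 -4.33 -2.873
endloop
endfacet
facet normal 0.500 -0.085 0.862
outer loop
vertex -2.887 -1.895 -2.517
vertex -3.766 -2.671 -2.084
vertex -1.81 -3.554 -3.306
endloop
endfacet

endsolid


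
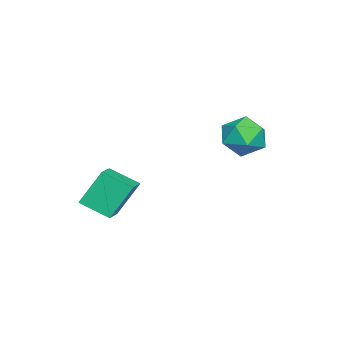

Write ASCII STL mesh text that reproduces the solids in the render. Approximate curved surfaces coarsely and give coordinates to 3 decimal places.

solid 
facet normal -0.292 0.443 0.847
outer loop
vertex 0.586 -2.484 1.705
vertex 0.665 -1.394 1.162
vertex -0.53 -2.572 1.366
endloop
endfacet
facet normal -0.065 -0.893 0.445
outer loop
vertex -0.085 -3.246 0.078
vertex 0.586 -2.484 1.705
vertex -0.53 -2.572 1.366
endloop
endfacet
facet normal -0.293 0.444 0.847
outer loop
vertex -0.53 -2.572 1.366
vertex 0.665 -1.394 1.162
vertex -0.451 -1.483 0.823
endloop
endfacet
facet normal -0.954 -0.075 -0.290
outer loop
vertex -0.451 -1.483 0.823
vertex -0.085 -3.246 0.078
vertex -0.53 -2.572 1.366
endloop
endfacet
facet normal 0.954 0.075 0.290
outer loop
vertex 0.586 -2.484 1.705
vertex 1.11 -2.068 -0.126
vertex 0.665 -1.394 1.162
endloop
endfacet
facet normal -0.064 -0.893 0.445
outer loop
vertex 1.031 -3.157 0.417
vertex 0.586 -2.484 1.705
vertex -0.085 -3.246 0.078
endloop
endfacet
facet normal 0.954 0.075 0.290
outer loop
vertex 1.031 -3.157 0.417
vertex 1.11 -2.068 -0.126
vertex 0.586 -2.484 1.705
endloop
endfacet
facet normal 0.064 0.893 -0.445
outer loop
vertex 0.665 -1.394 1.162
vertex 1.11 -2.068 -0.126
vertex -0.451 -1.483 0.823
endloop
endfacet
facet normal -0.954 -0.075 -0.290
outer loop
vertex -0.006 -2.156 -0.465
vertex -0.085 -3.246 0.078
vertex -0.451 -1.483 0.823
endloop
endfacet
facet normal 0.065 0.893 -0.445
outer loop
vertex -0.451 -1.483 0.823
vertex 1.11 -2.068 -0.126
vertex -0.006 -2.156 -0.465
endloop
endfacet
facet normal 0.293 -0.443 -0.847
outer loop
vertex -0.006 -2.156 -0.465
vertex 1.031 -3.157 0.417
vertex -0.085 -3.246 0.078
endloop
endfacet
facet normal 0.292 -0.444 -0.847
outer loop
vertex 1.11 -2.068 -0.126
vertex 1.031 -3.157 0.417
vertex -0.006 -2.156 -0.465
endloop
endfacet
facet normal -0.408 0.600 0.688
outer loop
vertex -4.366 1.858 2.086
vertex -4.099 1.266 2.76
vertex -3.53 1.959 2.493
endloop
endfacet
facet normal -0.179 0.976 0.126
outer loop
vertex -4.366 1.858 2.086
vertex -3.53 1.959 2.493
vertex -3.615 2.063 1.567
endloop
endfacet
facet normal -0.513 0.728 -0.455
outer loop
vertex -4.366 1.858 2.086
vertex -3.615 2.063 1.567
vertex -4.237 1.434 1.262
endloop
endfacet
facet normal -0.947 0.199 -0.251
outer loop
vertex -4.366 1.858 2.086
vertex -4.237 1.434 1.262
vertex -4.536 0.941 1.999
endloop
endfacet
facet normal -0.882 0.120 0.455
outer loop
vertex -4.366 1.858 2.086
vertex -4.536 0.941 1.999
vertex -4.099 1.266 2.76
endloop
endfacet
facet normal 0.519 0.854 0.048
outer loop
vertex -3.615 2.063 1.567
vertex -3.53 1.959 2.493
vertex -2.884 1.599 1.921
endloop
endfacet
facet normal 0.150 0.246 0.958
outer loop
vertex -3.53 1.959 2.493
vertex -4.099 1.266 2.76
vertex -3.183 1.106 2.658
endloop
endfacet
facet normal -0.618 -0.530 0.581
outer loop
vertex -4.099 1.266 2.76
vertex -4.536 0.941 1.999
vertex -3.805 0.477 2.353
endloop
endfacet
facet normal -0.722 -0.403 -0.562
outer loop
vertex -4.536 0.941 1.999
vertex -4.237 1.434 1.262
vertex -3.89 0.581 1.427
endloop
endfacet
facet normal -0.020 0.452 -0.892
outer loop
vertex -4.237 1.434 1.262
vertex -3.615 2.063 1.567
vertex -3.321 1.274 1.16
endloop
endfacet
facet normal 0.947 -0.199 0.251
outer loop
vertex -3.054 0.682 1.834
vertex -2.884 1.599 1.921
vertex -3.183 1.106 2.658
endloop
endfacet
facet normal 0.513 -0.728 0.455
outer loop
vertex -3.054 0.682 1.834
vertex -3.183 1.106 2.658
vertex -3.805 0.477 2.353
endloop
endfacet
facet normal 0.179 -0.976 -0.126
outer loop
vertex -3.054 0.682 1.834
vertex -3.805 0.477 2.353
vertex -3.89 0.581 1.427
endloop
endfacet
facet normal 0.408 -0.600 -0.688
outer loop
vertex -3.054 0.682 1.834
vertex -3.89 0.581 1.427
vertex -3.321 1.274 1.16
endloop
endfacet
facet normal 0.882 -0.120 -0.455
outer loop
vertex -3.054 0.682 1.834
vertex -3.321 1.274 1.16
vertex -2.884 1.599 1.921
endloop
endfacet
facet normal 0.722 0.403 0.562
outer loop
vertex -3.183 1.106 2.658
vertex -2.884 1.599 1.921
vertex -3.53 1.959 2.493
endloop
endfacet
facet normal 0.020 -0.452 0.892
outer loop
vertex -3.805 0.477 2.353
vertex -3.183 1.106 2.658
vertex -4.099 1.266 2.76
endloop
endfacet
facet normal -0.519 -0.854 -0.048
outer loop
vertex -3.89 0.581 1.427
vertex -3.805 0.477 2.353
vertex -4.536 0.941 1.999
endloop
endfacet
facet normal -0.150 -0.246 -0.958
outer loop
vertex -3.321 1.274 1.16
vertex -3.89 0.581 1.427
vertex -4.237 1.434 1.262
endloop
endfacet
facet normal 0.618 0.530 -0.581
outer loop
vertex -2.884 1.599 1.921
vertex -3.321 1.274 1.16
vertex -3.615 2.063 1.567
endloop
endfacet

endsolid


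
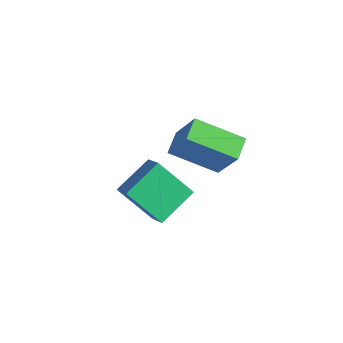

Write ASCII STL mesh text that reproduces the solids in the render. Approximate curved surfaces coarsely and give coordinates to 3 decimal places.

solid 
facet normal -0.535 -0.011 -0.844
outer loop
vertex 1.179 0.509 -0.631
vertex 0.66 1.302 -0.312
vertex 2.565 1.775 -1.526
endloop
endfacet
facet normal 0.519 -0.793 -0.318
outer loop
vertex 3.64 1.798 0.172
vertex 1.179 0.509 -0.631
vertex 2.565 1.775 -1.526
endloop
endfacet
facet normal -0.535 -0.011 -0.844
outer loop
vertex 2.565 1.775 -1.526
vertex 0.66 1.302 -0.312
vertex 2.046 2.569 -1.207
endloop
endfacet
facet normal 0.667 0.609 -0.430
outer loop
vertex 2.046 2.569 -1.207
vertex 3.64 1.798 0.172
vertex 2.565 1.775 -1.526
endloop
endfacet
facet normal -0.666 -0.609 0.430
outer loop
vertex 1.179 0.509 -0.631
vertex 1.735 1.325 1.386
vertex 0.66 1.302 -0.312
endloop
endfacet
facet normal 0.519 -0.793 -0.318
outer loop
vertex 2.254 0.531 1.067
vertex 1.179 0.509 -0.631
vertex 3.64 1.798 0.172
endloop
endfacet
facet normal -0.667 -0.609 0.430
outer loop
vertex 2.254 0.531 1.067
vertex 1.735 1.325 1.386
vertex 1.179 0.509 -0.631
endloop
endfacet
facet normal -0.519 0.793 0.318
outer loop
vertex 0.66 1.302 -0.312
vertex 1.735 1.325 1.386
vertex 2.046 2.569 -1.207
endloop
endfacet
facet normal 0.666 0.609 -0.430
outer loop
vertex 3.121 2.591 0.491
vertex 3.64 1.798 0.172
vertex 2.046 2.569 -1.207
endloop
endfacet
facet normal -0.519 0.793 0.318
outer loop
vertex 2.046 2.569 -1.207
vertex 1.735 1.325 1.386
vertex 3.121 2.591 0.491
endloop
endfacet
facet normal 0.535 0.011 0.844
outer loop
vertex 3.121 2.591 0.491
vertex 2.254 0.531 1.067
vertex 3.64 1.798 0.172
endloop
endfacet
facet normal 0.535 0.011 0.844
outer loop
vertex 1.735 1.325 1.386
vertex 2.254 0.531 1.067
vertex 3.121 2.591 0.491
endloop
endfacet
facet normal -0.620 -0.382 0.685
outer loop
vertex 3.751 -1.882 2.372
vertex 2.877 -1.643 1.714
vertex 3.879 -3.357 1.666
endloop
endfacet
facet normal 0.781 -0.213 0.587
outer loop
vertex 4.983 -2.677 0.446
vertex 3.751 -1.882 2.372
vertex 3.879 -3.357 1.666
endloop
endfacet
facet normal -0.621 -0.382 0.685
outer loop
vertex 3.879 -3.357 1.666
vertex 2.877 -1.643 1.714
vertex 3.005 -3.117 1.008
endloop
endfacet
facet normal 0.078 -0.899 -0.431
outer loop
vertex 3.005 -3.117 1.008
vertex 4.983 -2.677 0.446
vertex 3.879 -3.357 1.666
endloop
endfacet
facet normal -0.078 0.899 0.430
outer loop
vertex 3.751 -1.882 2.372
vertex 3.981 -0.963 0.494
vertex 2.877 -1.643 1.714
endloop
endfacet
facet normal 0.781 -0.214 0.587
outer loop
vertex 4.855 -1.203 1.152
vertex 3.751 -1.882 2.372
vertex 4.983 -2.677 0.446
endloop
endfacet
facet normal -0.077 0.899 0.431
outer loop
vertex 4.855 -1.203 1.152
vertex 3.981 -0.963 0.494
vertex 3.751 -1.882 2.372
endloop
endfacet
facet normal -0.781 0.214 -0.587
outer loop
vertex 2.877 -1.643 1.714
vertex 3.981 -0.963 0.494
vertex 3.005 -3.117 1.008
endloop
endfacet
facet normal 0.078 -0.899 -0.430
outer loop
vertex 4.109 -2.438 -0.212
vertex 4.983 -2.677 0.446
vertex 3.005 -3.117 1.008
endloop
endfacet
facet normal -0.781 0.213 -0.588
outer loop
vertex 3.005 -3.117 1.008
vertex 3.981 -0.963 0.494
vertex 4.109 -2.438 -0.212
endloop
endfacet
facet normal 0.620 0.382 -0.685
outer loop
vertex 4.109 -2.438 -0.212
vertex 4.855 -1.203 1.152
vertex 4.983 -2.677 0.446
endloop
endfacet
facet normal 0.621 0.382 -0.685
outer loop
vertex 3.981 -0.963 0.494
vertex 4.855 -1.203 1.152
vertex 4.109 -2.438 -0.212
endloop
endfacet

endsolid


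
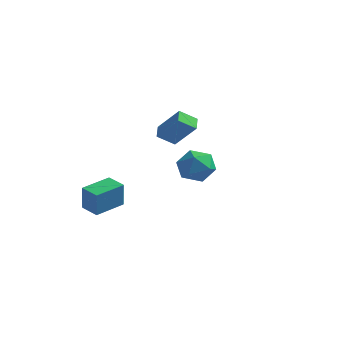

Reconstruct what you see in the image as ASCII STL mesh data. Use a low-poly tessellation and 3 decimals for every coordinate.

solid 
facet normal -0.962 0.188 0.199
outer loop
vertex -1.534 -2.549 1.894
vertex -1.199 -1.097 2.14
vertex -1.745 -2.286 0.628
endloop
endfacet
facet normal -0.222 -0.961 -0.163
outer loop
vertex -0.841 -2.463 0.44
vertex -1.534 -2.549 1.894
vertex -1.745 -2.286 0.628
endloop
endfacet
facet normal -0.962 0.188 0.199
outer loop
vertex -1.745 -2.286 0.628
vertex -1.199 -1.097 2.14
vertex -1.41 -0.834 0.874
endloop
endfacet
facet normal -0.162 0.201 -0.966
outer loop
vertex -1.41 -0.834 0.874
vertex -0.841 -2.463 0.44
vertex -1.745 -2.286 0.628
endloop
endfacet
facet normal 0.162 -0.201 0.966
outer loop
vertex -1.534 -2.549 1.894
vertex -0.295 -1.274 1.952
vertex -1.199 -1.097 2.14
endloop
endfacet
facet normal -0.222 -0.961 -0.163
outer loop
vertex -0.63 -2.726 1.706
vertex -1.534 -2.549 1.894
vertex -0.841 -2.463 0.44
endloop
endfacet
facet normal 0.162 -0.201 0.966
outer loop
vertex -0.63 -2.726 1.706
vertex -0.295 -1.274 1.952
vertex -1.534 -2.549 1.894
endloop
endfacet
facet normal 0.222 0.961 0.163
outer loop
vertex -1.199 -1.097 2.14
vertex -0.295 -1.274 1.952
vertex -1.41 -0.834 0.874
endloop
endfacet
facet normal -0.162 0.201 -0.966
outer loop
vertex -0.506 -1.011 0.686
vertex -0.841 -2.463 0.44
vertex -1.41 -0.834 0.874
endloop
endfacet
facet normal 0.222 0.961 0.163
outer loop
vertex -1.41 -0.834 0.874
vertex -0.295 -1.274 1.952
vertex -0.506 -1.011 0.686
endloop
endfacet
facet normal 0.962 -0.188 -0.199
outer loop
vertex -0.506 -1.011 0.686
vertex -0.63 -2.726 1.706
vertex -0.841 -2.463 0.44
endloop
endfacet
facet normal 0.962 -0.188 -0.199
outer loop
vertex -0.295 -1.274 1.952
vertex -0.63 -2.726 1.706
vertex -0.506 -1.011 0.686
endloop
endfacet
facet normal -0.696 -0.025 -0.717
outer loop
vertex -2.125 3.78 3.633
vertex -1.578 4.423 3.079
vertex -1.744 3.156 3.285
endloop
endfacet
facet normal -0.542 -0.637 0.548
outer loop
vertex -0.602 3.197 4.461
vertex -2.125 3.78 3.633
vertex -1.744 3.156 3.285
endloop
endfacet
facet normal -0.696 -0.025 -0.717
outer loop
vertex -1.744 3.156 3.285
vertex -1.578 4.423 3.079
vertex -1.197 3.799 2.731
endloop
endfacet
facet normal 0.470 -0.771 -0.430
outer loop
vertex -1.197 3.799 2.731
vertex -0.602 3.197 4.461
vertex -1.744 3.156 3.285
endloop
endfacet
facet normal -0.470 0.771 0.430
outer loop
vertex -2.125 3.78 3.633
vertex -0.436 4.464 4.255
vertex -1.578 4.423 3.079
endloop
endfacet
facet normal -0.542 -0.637 0.548
outer loop
vertex -0.983 3.821 4.809
vertex -2.125 3.78 3.633
vertex -0.602 3.197 4.461
endloop
endfacet
facet normal -0.470 0.771 0.430
outer loop
vertex -0.983 3.821 4.809
vertex -0.436 4.464 4.255
vertex -2.125 3.78 3.633
endloop
endfacet
facet normal 0.542 0.637 -0.548
outer loop
vertex -1.578 4.423 3.079
vertex -0.436 4.464 4.255
vertex -1.197 3.799 2.731
endloop
endfacet
facet normal 0.470 -0.771 -0.430
outer loop
vertex -0.055 3.84 3.907
vertex -0.602 3.197 4.461
vertex -1.197 3.799 2.731
endloop
endfacet
facet normal 0.542 0.637 -0.548
outer loop
vertex -1.197 3.799 2.731
vertex -0.436 4.464 4.255
vertex -0.055 3.84 3.907
endloop
endfacet
facet normal 0.696 0.025 0.717
outer loop
vertex -0.055 3.84 3.907
vertex -0.983 3.821 4.809
vertex -0.602 3.197 4.461
endloop
endfacet
facet normal 0.696 0.025 0.717
outer loop
vertex -0.436 4.464 4.255
vertex -0.983 3.821 4.809
vertex -0.055 3.84 3.907
endloop
endfacet
facet normal -0.073 0.653 0.754
outer loop
vertex 2.894 0.036 3.804
vertex 2.686 -0.656 4.383
vertex 3.569 -0.41 4.255
endloop
endfacet
facet normal 0.400 0.876 0.268
outer loop
vertex 2.894 0.036 3.804
vertex 3.569 -0.41 4.255
vertex 3.677 -0.187 3.363
endloop
endfacet
facet normal 0.063 0.931 -0.359
outer loop
vertex 2.894 0.036 3.804
vertex 3.677 -0.187 3.363
vertex 2.861 -0.294 2.941
endloop
endfacet
facet normal -0.618 0.742 -0.260
outer loop
vertex 2.894 0.036 3.804
vertex 2.861 -0.294 2.941
vertex 2.248 -0.584 3.571
endloop
endfacet
facet normal -0.701 0.570 0.429
outer loop
vertex 2.894 0.036 3.804
vertex 2.248 -0.584 3.571
vertex 2.686 -0.656 4.383
endloop
endfacet
facet normal 0.904 0.375 0.203
outer loop
vertex 3.677 -0.187 3.363
vertex 3.569 -0.41 4.255
vertex 3.952 -1.016 3.669
endloop
endfacet
facet normal 0.140 0.013 0.990
outer loop
vertex 3.569 -0.41 4.255
vertex 2.686 -0.656 4.383
vertex 3.339 -1.306 4.299
endloop
endfacet
facet normal -0.878 -0.120 0.463
outer loop
vertex 2.686 -0.656 4.383
vertex 2.248 -0.584 3.571
vertex 2.523 -1.413 3.877
endloop
endfacet
facet normal -0.743 0.159 -0.650
outer loop
vertex 2.248 -0.584 3.571
vertex 2.861 -0.294 2.941
vertex 2.631 -1.19 2.985
endloop
endfacet
facet normal 0.358 0.464 -0.810
outer loop
vertex 2.861 -0.294 2.941
vertex 3.677 -0.187 3.363
vertex 3.514 -0.944 2.857
endloop
endfacet
facet normal 0.618 -0.742 0.260
outer loop
vertex 3.306 -1.636 3.436
vertex 3.952 -1.016 3.669
vertex 3.339 -1.306 4.299
endloop
endfacet
facet normal -0.063 -0.931 0.359
outer loop
vertex 3.306 -1.636 3.436
vertex 3.339 -1.306 4.299
vertex 2.523 -1.413 3.877
endloop
endfacet
facet normal -0.400 -0.876 -0.268
outer loop
vertex 3.306 -1.636 3.436
vertex 2.523 -1.413 3.877
vertex 2.631 -1.19 2.985
endloop
endfacet
facet normal 0.073 -0.653 -0.754
outer loop
vertex 3.306 -1.636 3.436
vertex 2.631 -1.19 2.985
vertex 3.514 -0.944 2.857
endloop
endfacet
facet normal 0.701 -0.570 -0.429
outer loop
vertex 3.306 -1.636 3.436
vertex 3.514 -0.944 2.857
vertex 3.952 -1.016 3.669
endloop
endfacet
facet normal 0.743 -0.159 0.650
outer loop
vertex 3.339 -1.306 4.299
vertex 3.952 -1.016 3.669
vertex 3.569 -0.41 4.255
endloop
endfacet
facet normal -0.358 -0.464 0.810
outer loop
vertex 2.523 -1.413 3.877
vertex 3.339 -1.306 4.299
vertex 2.686 -0.656 4.383
endloop
endfacet
facet normal -0.904 -0.375 -0.203
outer loop
vertex 2.631 -1.19 2.985
vertex 2.523 -1.413 3.877
vertex 2.248 -0.584 3.571
endloop
endfacet
facet normal -0.140 -0.013 -0.990
outer loop
vertex 3.514 -0.944 2.857
vertex 2.631 -1.19 2.985
vertex 2.861 -0.294 2.941
endloop
endfacet
facet normal 0.878 0.120 -0.463
outer loop
vertex 3.952 -1.016 3.669
vertex 3.514 -0.944 2.857
vertex 3.677 -0.187 3.363
endloop
endfacet

endsolid


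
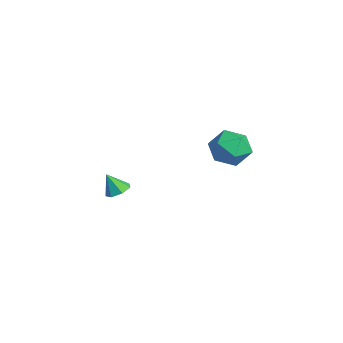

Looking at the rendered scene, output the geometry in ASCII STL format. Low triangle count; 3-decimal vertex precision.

solid 
facet normal 0.252 0.417 -0.873
outer loop
vertex -1.301 -2.343 -4.405
vertex -1.711 -1.927 -4.325
vertex -1.145 -1.922 -4.159
endloop
endfacet
facet normal 0.698 -0.536 0.475
outer loop
vertex -1.301 -2.343 -4.405
vertex -1.145 -1.922 -4.159
vertex -1.969 -2.353 -3.435
endloop
endfacet
facet normal 0.252 0.417 -0.873
outer loop
vertex -1.145 -1.922 -4.159
vertex -1.711 -1.927 -4.325
vertex -1.416 -1.505 -4.038
endloop
endfacet
facet normal 0.601 0.164 0.782
outer loop
vertex -1.145 -1.922 -4.159
vertex -1.416 -1.505 -4.038
vertex -1.969 -2.353 -3.435
endloop
endfacet
facet normal 0.252 0.418 -0.873
outer loop
vertex -1.416 -1.505 -4.038
vertex -1.711 -1.927 -4.325
vertex -1.909 -1.406 -4.133
endloop
endfacet
facet normal -0.035 0.594 0.803
outer loop
vertex -1.416 -1.505 -4.038
vertex -1.909 -1.406 -4.133
vertex -1.969 -2.353 -3.435
endloop
endfacet
facet normal 0.253 0.418 -0.873
outer loop
vertex -1.909 -1.406 -4.133
vertex -1.711 -1.927 -4.325
vertex -2.253 -1.699 -4.373
endloop
endfacet
facet normal -0.734 0.433 0.524
outer loop
vertex -1.909 -1.406 -4.133
vertex -2.253 -1.699 -4.373
vertex -1.969 -2.353 -3.435
endloop
endfacet
facet normal 0.253 0.417 -0.873
outer loop
vertex -2.253 -1.699 -4.373
vertex -1.711 -1.927 -4.325
vertex -2.189 -2.165 -4.577
endloop
endfacet
facet normal -0.968 -0.200 0.153
outer loop
vertex -2.253 -1.699 -4.373
vertex -2.189 -2.165 -4.577
vertex -1.969 -2.353 -3.435
endloop
endfacet
facet normal 0.253 0.417 -0.873
outer loop
vertex -2.189 -2.165 -4.577
vertex -1.711 -1.927 -4.325
vertex -1.765 -2.451 -4.591
endloop
endfacet
facet normal -0.560 -0.828 -0.029
outer loop
vertex -2.189 -2.165 -4.577
vertex -1.765 -2.451 -4.591
vertex -1.969 -2.353 -3.435
endloop
endfacet
facet normal 0.253 0.417 -0.873
outer loop
vertex -1.765 -2.451 -4.591
vertex -1.711 -1.927 -4.325
vertex -1.301 -2.343 -4.405
endloop
endfacet
facet normal 0.181 -0.977 0.115
outer loop
vertex -1.765 -2.451 -4.591
vertex -1.301 -2.343 -4.405
vertex -1.969 -2.353 -3.435
endloop
endfacet
facet normal 0.141 -0.211 0.967
outer loop
vertex 3.861 1.297 1.212
vertex 3.014 0.925 1.254
vertex 3.741 0.397 1.033
endloop
endfacet
facet normal 0.759 -0.223 0.611
outer loop
vertex 3.861 1.297 1.212
vertex 3.741 0.397 1.033
vertex 4.312 0.9 0.507
endloop
endfacet
facet normal 0.854 0.418 0.310
outer loop
vertex 3.861 1.297 1.212
vertex 4.312 0.9 0.507
vertex 3.938 1.74 0.403
endloop
endfacet
facet normal 0.293 0.827 0.480
outer loop
vertex 3.861 1.297 1.212
vertex 3.938 1.74 0.403
vertex 3.136 1.756 0.865
endloop
endfacet
facet normal -0.148 0.437 0.887
outer loop
vertex 3.861 1.297 1.212
vertex 3.136 1.756 0.865
vertex 3.014 0.925 1.254
endloop
endfacet
facet normal 0.703 -0.705 0.089
outer loop
vertex 4.312 0.9 0.507
vertex 3.741 0.397 1.033
vertex 3.744 0.284 0.115
endloop
endfacet
facet normal -0.296 -0.686 0.665
outer loop
vertex 3.741 0.397 1.033
vertex 3.014 0.925 1.254
vertex 2.942 0.3 0.577
endloop
endfacet
facet normal -0.763 0.363 0.535
outer loop
vertex 3.014 0.925 1.254
vertex 3.136 1.756 0.865
vertex 2.568 1.14 0.473
endloop
endfacet
facet normal -0.051 0.991 -0.122
outer loop
vertex 3.136 1.756 0.865
vertex 3.938 1.74 0.403
vertex 3.139 1.643 -0.053
endloop
endfacet
facet normal 0.856 0.332 -0.397
outer loop
vertex 3.938 1.74 0.403
vertex 4.312 0.9 0.507
vertex 3.866 1.115 -0.274
endloop
endfacet
facet normal -0.293 -0.827 -0.480
outer loop
vertex 3.019 0.743 -0.232
vertex 3.744 0.284 0.115
vertex 2.942 0.3 0.577
endloop
endfacet
facet normal -0.854 -0.418 -0.310
outer loop
vertex 3.019 0.743 -0.232
vertex 2.942 0.3 0.577
vertex 2.568 1.14 0.473
endloop
endfacet
facet normal -0.759 0.223 -0.611
outer loop
vertex 3.019 0.743 -0.232
vertex 2.568 1.14 0.473
vertex 3.139 1.643 -0.053
endloop
endfacet
facet normal -0.141 0.211 -0.967
outer loop
vertex 3.019 0.743 -0.232
vertex 3.139 1.643 -0.053
vertex 3.866 1.115 -0.274
endloop
endfacet
facet normal 0.148 -0.437 -0.887
outer loop
vertex 3.019 0.743 -0.232
vertex 3.866 1.115 -0.274
vertex 3.744 0.284 0.115
endloop
endfacet
facet normal 0.051 -0.991 0.122
outer loop
vertex 2.942 0.3 0.577
vertex 3.744 0.284 0.115
vertex 3.741 0.397 1.033
endloop
endfacet
facet normal -0.856 -0.332 0.397
outer loop
vertex 2.568 1.14 0.473
vertex 2.942 0.3 0.577
vertex 3.014 0.925 1.254
endloop
endfacet
facet normal -0.703 0.705 -0.089
outer loop
vertex 3.139 1.643 -0.053
vertex 2.568 1.14 0.473
vertex 3.136 1.756 0.865
endloop
endfacet
facet normal 0.296 0.686 -0.665
outer loop
vertex 3.866 1.115 -0.274
vertex 3.139 1.643 -0.053
vertex 3.938 1.74 0.403
endloop
endfacet
facet normal 0.763 -0.363 -0.535
outer loop
vertex 3.744 0.284 0.115
vertex 3.866 1.115 -0.274
vertex 4.312 0.9 0.507
endloop
endfacet

endsolid


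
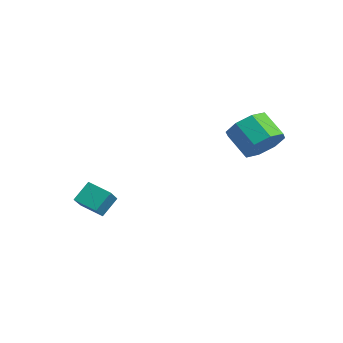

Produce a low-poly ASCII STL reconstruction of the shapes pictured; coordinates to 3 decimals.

solid 
facet normal -0.529 0.556 -0.641
outer loop
vertex -3.133 -3.406 -0.57
vertex -2.424 -3.052 -0.848
vertex -3.062 -3.993 -1.138
endloop
endfacet
facet normal -0.844 -0.422 0.331
outer loop
vertex -2.496 -4.588 -0.452
vertex -3.133 -3.406 -0.57
vertex -3.062 -3.993 -1.138
endloop
endfacet
facet normal -0.529 0.556 -0.641
outer loop
vertex -3.062 -3.993 -1.138
vertex -2.424 -3.052 -0.848
vertex -2.353 -3.639 -1.416
endloop
endfacet
facet normal 0.086 -0.716 -0.692
outer loop
vertex -2.353 -3.639 -1.416
vertex -2.496 -4.588 -0.452
vertex -3.062 -3.993 -1.138
endloop
endfacet
facet normal -0.086 0.716 0.692
outer loop
vertex -3.133 -3.406 -0.57
vertex -1.858 -3.647 -0.162
vertex -2.424 -3.052 -0.848
endloop
endfacet
facet normal -0.844 -0.422 0.331
outer loop
vertex -2.567 -4.001 0.116
vertex -3.133 -3.406 -0.57
vertex -2.496 -4.588 -0.452
endloop
endfacet
facet normal -0.086 0.716 0.692
outer loop
vertex -2.567 -4.001 0.116
vertex -1.858 -3.647 -0.162
vertex -3.133 -3.406 -0.57
endloop
endfacet
facet normal 0.844 0.422 -0.331
outer loop
vertex -2.424 -3.052 -0.848
vertex -1.858 -3.647 -0.162
vertex -2.353 -3.639 -1.416
endloop
endfacet
facet normal 0.086 -0.716 -0.692
outer loop
vertex -1.787 -4.234 -0.73
vertex -2.496 -4.588 -0.452
vertex -2.353 -3.639 -1.416
endloop
endfacet
facet normal 0.844 0.422 -0.331
outer loop
vertex -2.353 -3.639 -1.416
vertex -1.858 -3.647 -0.162
vertex -1.787 -4.234 -0.73
endloop
endfacet
facet normal 0.529 -0.556 0.641
outer loop
vertex -1.787 -4.234 -0.73
vertex -2.567 -4.001 0.116
vertex -2.496 -4.588 -0.452
endloop
endfacet
facet normal 0.529 -0.556 0.641
outer loop
vertex -1.858 -3.647 -0.162
vertex -2.567 -4.001 0.116
vertex -1.787 -4.234 -0.73
endloop
endfacet
facet normal 0.811 0.066 -0.581
outer loop
vertex 1.679 0.182 2.731
vertex 1.344 -0.246 2.214
vertex 1.381 0.491 2.35
endloop
endfacet
facet normal 0.267 0.840 0.472
outer loop
vertex 1.679 0.182 2.731
vertex 1.381 0.491 2.35
vertex 0.851 0.113 3.323
endloop
endfacet
facet normal 0.268 0.840 0.472
outer loop
vertex 0.851 0.113 3.323
vertex 1.381 0.491 2.35
vertex 0.553 0.422 2.943
endloop
endfacet
facet normal -0.811 -0.067 0.581
outer loop
vertex 0.851 0.113 3.323
vertex 0.553 0.422 2.943
vertex 0.516 -0.314 2.806
endloop
endfacet
facet normal 0.811 0.066 -0.581
outer loop
vertex 1.381 0.491 2.35
vertex 1.344 -0.246 2.214
vertex 1.061 0.368 1.889
endloop
endfacet
facet normal -0.179 0.974 -0.136
outer loop
vertex 1.381 0.491 2.35
vertex 1.061 0.368 1.889
vertex 0.553 0.422 2.943
endloop
endfacet
facet normal -0.177 0.975 -0.135
outer loop
vertex 0.553 0.422 2.943
vertex 1.061 0.368 1.889
vertex 0.233 0.3 2.482
endloop
endfacet
facet normal -0.811 -0.067 0.581
outer loop
vertex 0.553 0.422 2.943
vertex 0.233 0.3 2.482
vertex 0.516 -0.314 2.806
endloop
endfacet
facet normal 0.811 0.066 -0.581
outer loop
vertex 1.061 0.368 1.889
vertex 1.344 -0.246 2.214
vertex 0.907 -0.114 1.619
endloop
endfacet
facet normal -0.520 0.538 -0.664
outer loop
vertex 1.061 0.368 1.889
vertex 0.907 -0.114 1.619
vertex 0.233 0.3 2.482
endloop
endfacet
facet normal -0.519 0.539 -0.664
outer loop
vertex 0.233 0.3 2.482
vertex 0.907 -0.114 1.619
vertex 0.079 -0.182 2.211
endloop
endfacet
facet normal -0.811 -0.067 0.581
outer loop
vertex 0.233 0.3 2.482
vertex 0.079 -0.182 2.211
vertex 0.516 -0.314 2.806
endloop
endfacet
facet normal 0.811 0.067 -0.581
outer loop
vertex 0.907 -0.114 1.619
vertex 1.344 -0.246 2.214
vertex 1.009 -0.673 1.697
endloop
endfacet
facet normal -0.557 -0.214 -0.803
outer loop
vertex 0.907 -0.114 1.619
vertex 1.009 -0.673 1.697
vertex 0.079 -0.182 2.211
endloop
endfacet
facet normal -0.556 -0.213 -0.803
outer loop
vertex 0.079 -0.182 2.211
vertex 1.009 -0.673 1.697
vertex 0.181 -0.742 2.289
endloop
endfacet
facet normal -0.811 -0.067 0.581
outer loop
vertex 0.079 -0.182 2.211
vertex 0.181 -0.742 2.289
vertex 0.516 -0.314 2.806
endloop
endfacet
facet normal 0.811 0.067 -0.581
outer loop
vertex 1.009 -0.673 1.697
vertex 1.344 -0.246 2.214
vertex 1.307 -0.982 2.077
endloop
endfacet
facet normal -0.268 -0.840 -0.473
outer loop
vertex 1.009 -0.673 1.697
vertex 1.307 -0.982 2.077
vertex 0.181 -0.742 2.289
endloop
endfacet
facet normal -0.268 -0.840 -0.472
outer loop
vertex 0.181 -0.742 2.289
vertex 1.307 -0.982 2.077
vertex 0.479 -1.051 2.67
endloop
endfacet
facet normal -0.811 -0.066 0.581
outer loop
vertex 0.181 -0.742 2.289
vertex 0.479 -1.051 2.67
vertex 0.516 -0.314 2.806
endloop
endfacet
facet normal 0.811 0.067 -0.581
outer loop
vertex 1.307 -0.982 2.077
vertex 1.344 -0.246 2.214
vertex 1.627 -0.86 2.538
endloop
endfacet
facet normal 0.178 -0.975 0.135
outer loop
vertex 1.307 -0.982 2.077
vertex 1.627 -0.86 2.538
vertex 0.479 -1.051 2.67
endloop
endfacet
facet normal 0.178 -0.975 0.137
outer loop
vertex 0.479 -1.051 2.67
vertex 1.627 -0.86 2.538
vertex 0.799 -0.928 3.131
endloop
endfacet
facet normal -0.811 -0.066 0.581
outer loop
vertex 0.479 -1.051 2.67
vertex 0.799 -0.928 3.131
vertex 0.516 -0.314 2.806
endloop
endfacet
facet normal 0.811 0.067 -0.581
outer loop
vertex 1.627 -0.86 2.538
vertex 1.344 -0.246 2.214
vertex 1.781 -0.378 2.809
endloop
endfacet
facet normal 0.519 -0.539 0.663
outer loop
vertex 1.627 -0.86 2.538
vertex 1.781 -0.378 2.809
vertex 0.799 -0.928 3.131
endloop
endfacet
facet normal 0.519 -0.538 0.664
outer loop
vertex 0.799 -0.928 3.131
vertex 1.781 -0.378 2.809
vertex 0.953 -0.446 3.401
endloop
endfacet
facet normal -0.811 -0.066 0.581
outer loop
vertex 0.799 -0.928 3.131
vertex 0.953 -0.446 3.401
vertex 0.516 -0.314 2.806
endloop
endfacet
facet normal 0.811 0.067 -0.581
outer loop
vertex 1.781 -0.378 2.809
vertex 1.344 -0.246 2.214
vertex 1.679 0.182 2.731
endloop
endfacet
facet normal 0.557 0.213 0.803
outer loop
vertex 1.781 -0.378 2.809
vertex 1.679 0.182 2.731
vertex 0.953 -0.446 3.401
endloop
endfacet
facet normal 0.556 0.214 0.803
outer loop
vertex 0.953 -0.446 3.401
vertex 1.679 0.182 2.731
vertex 0.851 0.113 3.323
endloop
endfacet
facet normal -0.811 -0.067 0.581
outer loop
vertex 0.953 -0.446 3.401
vertex 0.851 0.113 3.323
vertex 0.516 -0.314 2.806
endloop
endfacet

endsolid


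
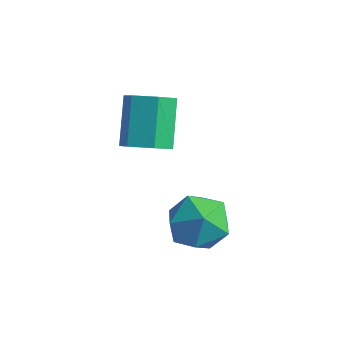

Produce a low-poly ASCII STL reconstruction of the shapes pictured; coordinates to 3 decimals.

solid 
facet normal -0.827 0.392 0.403
outer loop
vertex 0.161 -0.71 -2.774
vertex -0.279 -1.502 -2.905
vertex 0.173 -1.353 -2.124
endloop
endfacet
facet normal -0.241 0.688 0.685
outer loop
vertex 0.161 -0.71 -2.774
vertex 0.173 -1.353 -2.124
vertex 0.936 -0.889 -2.322
endloop
endfacet
facet normal 0.137 0.979 0.152
outer loop
vertex 0.161 -0.71 -2.774
vertex 0.936 -0.889 -2.322
vertex 0.956 -0.751 -3.226
endloop
endfacet
facet normal -0.215 0.863 -0.457
outer loop
vertex 0.161 -0.71 -2.774
vertex 0.956 -0.751 -3.226
vertex 0.205 -1.129 -3.586
endloop
endfacet
facet normal -0.811 0.501 -0.302
outer loop
vertex 0.161 -0.71 -2.774
vertex 0.205 -1.129 -3.586
vertex -0.279 -1.502 -2.905
endloop
endfacet
facet normal 0.152 0.166 0.974
outer loop
vertex 0.936 -0.889 -2.322
vertex 0.173 -1.353 -2.124
vertex 0.975 -1.791 -2.174
endloop
endfacet
facet normal -0.796 -0.311 0.520
outer loop
vertex 0.173 -1.353 -2.124
vertex -0.279 -1.502 -2.905
vertex 0.224 -2.169 -2.534
endloop
endfacet
facet normal -0.771 -0.135 -0.622
outer loop
vertex -0.279 -1.502 -2.905
vertex 0.205 -1.129 -3.586
vertex 0.244 -2.031 -3.438
endloop
endfacet
facet normal 0.191 0.450 -0.872
outer loop
vertex 0.205 -1.129 -3.586
vertex 0.956 -0.751 -3.226
vertex 1.007 -1.567 -3.636
endloop
endfacet
facet normal 0.762 0.638 0.114
outer loop
vertex 0.956 -0.751 -3.226
vertex 0.936 -0.889 -2.322
vertex 1.459 -1.418 -2.855
endloop
endfacet
facet normal 0.215 -0.863 0.457
outer loop
vertex 1.019 -2.21 -2.986
vertex 0.975 -1.791 -2.174
vertex 0.224 -2.169 -2.534
endloop
endfacet
facet normal -0.137 -0.979 -0.152
outer loop
vertex 1.019 -2.21 -2.986
vertex 0.224 -2.169 -2.534
vertex 0.244 -2.031 -3.438
endloop
endfacet
facet normal 0.241 -0.688 -0.685
outer loop
vertex 1.019 -2.21 -2.986
vertex 0.244 -2.031 -3.438
vertex 1.007 -1.567 -3.636
endloop
endfacet
facet normal 0.827 -0.392 -0.403
outer loop
vertex 1.019 -2.21 -2.986
vertex 1.007 -1.567 -3.636
vertex 1.459 -1.418 -2.855
endloop
endfacet
facet normal 0.811 -0.501 0.302
outer loop
vertex 1.019 -2.21 -2.986
vertex 1.459 -1.418 -2.855
vertex 0.975 -1.791 -2.174
endloop
endfacet
facet normal -0.191 -0.450 0.872
outer loop
vertex 0.224 -2.169 -2.534
vertex 0.975 -1.791 -2.174
vertex 0.173 -1.353 -2.124
endloop
endfacet
facet normal -0.762 -0.638 -0.114
outer loop
vertex 0.244 -2.031 -3.438
vertex 0.224 -2.169 -2.534
vertex -0.279 -1.502 -2.905
endloop
endfacet
facet normal -0.152 -0.166 -0.974
outer loop
vertex 1.007 -1.567 -3.636
vertex 0.244 -2.031 -3.438
vertex 0.205 -1.129 -3.586
endloop
endfacet
facet normal 0.796 0.311 -0.520
outer loop
vertex 1.459 -1.418 -2.855
vertex 1.007 -1.567 -3.636
vertex 0.956 -0.751 -3.226
endloop
endfacet
facet normal 0.771 0.135 0.622
outer loop
vertex 0.975 -1.791 -2.174
vertex 1.459 -1.418 -2.855
vertex 0.936 -0.889 -2.322
endloop
endfacet
facet normal 0.360 -0.613 -0.703
outer loop
vertex -0.699 -1.536 -0.533
vertex -1.143 -1.283 -0.981
vertex -0.529 -0.999 -0.914
endloop
endfacet
facet normal 0.899 0.026 0.437
outer loop
vertex -0.699 -1.536 -0.533
vertex -0.529 -0.999 -0.914
vertex -1.232 -0.63 0.509
endloop
endfacet
facet normal 0.899 0.027 0.437
outer loop
vertex -1.232 -0.63 0.509
vertex -0.529 -0.999 -0.914
vertex -1.063 -0.092 0.128
endloop
endfacet
facet normal -0.361 0.612 0.704
outer loop
vertex -1.232 -0.63 0.509
vertex -1.063 -0.092 0.128
vertex -1.677 -0.377 0.061
endloop
endfacet
facet normal 0.360 -0.613 -0.704
outer loop
vertex -0.529 -0.999 -0.914
vertex -1.143 -1.283 -0.981
vertex -0.974 -0.746 -1.362
endloop
endfacet
facet normal 0.665 0.698 -0.267
outer loop
vertex -0.529 -0.999 -0.914
vertex -0.974 -0.746 -1.362
vertex -1.063 -0.092 0.128
endloop
endfacet
facet normal 0.665 0.698 -0.267
outer loop
vertex -1.063 -0.092 0.128
vertex -0.974 -0.746 -1.362
vertex -1.507 0.16 -0.32
endloop
endfacet
facet normal -0.361 0.613 0.703
outer loop
vertex -1.063 -0.092 0.128
vertex -1.507 0.16 -0.32
vertex -1.677 -0.377 0.061
endloop
endfacet
facet normal 0.360 -0.613 -0.704
outer loop
vertex -0.974 -0.746 -1.362
vertex -1.143 -1.283 -0.981
vertex -1.588 -1.03 -1.429
endloop
endfacet
facet normal -0.234 0.671 -0.703
outer loop
vertex -0.974 -0.746 -1.362
vertex -1.588 -1.03 -1.429
vertex -1.507 0.16 -0.32
endloop
endfacet
facet normal -0.234 0.671 -0.703
outer loop
vertex -1.507 0.16 -0.32
vertex -1.588 -1.03 -1.429
vertex -2.121 -0.124 -0.387
endloop
endfacet
facet normal -0.360 0.613 0.703
outer loop
vertex -1.507 0.16 -0.32
vertex -2.121 -0.124 -0.387
vertex -1.677 -0.377 0.061
endloop
endfacet
facet normal 0.361 -0.612 -0.704
outer loop
vertex -1.588 -1.03 -1.429
vertex -1.143 -1.283 -0.981
vertex -1.757 -1.568 -1.048
endloop
endfacet
facet normal -0.899 -0.027 -0.437
outer loop
vertex -1.588 -1.03 -1.429
vertex -1.757 -1.568 -1.048
vertex -2.121 -0.124 -0.387
endloop
endfacet
facet normal -0.899 -0.026 -0.438
outer loop
vertex -2.121 -0.124 -0.387
vertex -1.757 -1.568 -1.048
vertex -2.291 -0.661 -0.006
endloop
endfacet
facet normal -0.360 0.613 0.703
outer loop
vertex -2.121 -0.124 -0.387
vertex -2.291 -0.661 -0.006
vertex -1.677 -0.377 0.061
endloop
endfacet
facet normal 0.361 -0.613 -0.703
outer loop
vertex -1.757 -1.568 -1.048
vertex -1.143 -1.283 -0.981
vertex -1.313 -1.82 -0.6
endloop
endfacet
facet normal -0.665 -0.698 0.267
outer loop
vertex -1.757 -1.568 -1.048
vertex -1.313 -1.82 -0.6
vertex -2.291 -0.661 -0.006
endloop
endfacet
facet normal -0.665 -0.698 0.266
outer loop
vertex -2.291 -0.661 -0.006
vertex -1.313 -1.82 -0.6
vertex -1.846 -0.914 0.442
endloop
endfacet
facet normal -0.360 0.613 0.704
outer loop
vertex -2.291 -0.661 -0.006
vertex -1.846 -0.914 0.442
vertex -1.677 -0.377 0.061
endloop
endfacet
facet normal 0.360 -0.613 -0.703
outer loop
vertex -1.313 -1.82 -0.6
vertex -1.143 -1.283 -0.981
vertex -0.699 -1.536 -0.533
endloop
endfacet
facet normal 0.234 -0.671 0.703
outer loop
vertex -1.313 -1.82 -0.6
vertex -0.699 -1.536 -0.533
vertex -1.846 -0.914 0.442
endloop
endfacet
facet normal 0.234 -0.671 0.703
outer loop
vertex -1.846 -0.914 0.442
vertex -0.699 -1.536 -0.533
vertex -1.232 -0.63 0.509
endloop
endfacet
facet normal -0.360 0.613 0.704
outer loop
vertex -1.846 -0.914 0.442
vertex -1.232 -0.63 0.509
vertex -1.677 -0.377 0.061
endloop
endfacet

endsolid


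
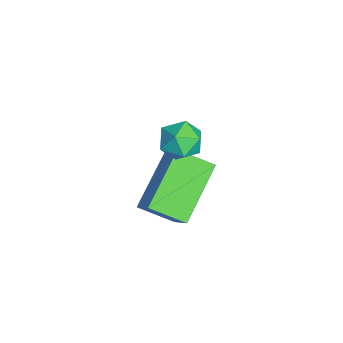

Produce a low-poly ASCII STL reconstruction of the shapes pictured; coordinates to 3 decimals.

solid 
facet normal -0.801 0.435 0.412
outer loop
vertex -3.068 0.431 2.886
vertex -2.7 0.618 3.404
vertex -2.755 1.015 2.877
endloop
endfacet
facet normal -0.842 0.447 -0.301
outer loop
vertex -3.068 0.431 2.886
vertex -2.755 1.015 2.877
vertex -2.763 0.634 2.334
endloop
endfacet
facet normal -0.814 -0.229 -0.534
outer loop
vertex -3.068 0.431 2.886
vertex -2.763 0.634 2.334
vertex -2.712 0.003 2.527
endloop
endfacet
facet normal -0.754 -0.656 0.033
outer loop
vertex -3.068 0.431 2.886
vertex -2.712 0.003 2.527
vertex -2.674 -0.007 3.188
endloop
endfacet
facet normal -0.746 -0.245 0.619
outer loop
vertex -3.068 0.431 2.886
vertex -2.674 -0.007 3.188
vertex -2.7 0.618 3.404
endloop
endfacet
facet normal -0.268 0.790 -0.551
outer loop
vertex -2.763 0.634 2.334
vertex -2.755 1.015 2.877
vertex -2.206 0.947 2.512
endloop
endfacet
facet normal -0.201 0.772 0.603
outer loop
vertex -2.755 1.015 2.877
vertex -2.7 0.618 3.404
vertex -2.168 0.937 3.173
endloop
endfacet
facet normal -0.115 -0.329 0.937
outer loop
vertex -2.7 0.618 3.404
vertex -2.674 -0.007 3.188
vertex -2.117 0.306 3.366
endloop
endfacet
facet normal -0.128 -0.992 -0.008
outer loop
vertex -2.674 -0.007 3.188
vertex -2.712 0.003 2.527
vertex -2.125 -0.075 2.823
endloop
endfacet
facet normal -0.222 -0.302 -0.927
outer loop
vertex -2.712 0.003 2.527
vertex -2.763 0.634 2.334
vertex -2.18 0.322 2.296
endloop
endfacet
facet normal 0.754 0.656 -0.033
outer loop
vertex -1.812 0.509 2.814
vertex -2.206 0.947 2.512
vertex -2.168 0.937 3.173
endloop
endfacet
facet normal 0.814 0.229 0.534
outer loop
vertex -1.812 0.509 2.814
vertex -2.168 0.937 3.173
vertex -2.117 0.306 3.366
endloop
endfacet
facet normal 0.842 -0.447 0.301
outer loop
vertex -1.812 0.509 2.814
vertex -2.117 0.306 3.366
vertex -2.125 -0.075 2.823
endloop
endfacet
facet normal 0.801 -0.435 -0.412
outer loop
vertex -1.812 0.509 2.814
vertex -2.125 -0.075 2.823
vertex -2.18 0.322 2.296
endloop
endfacet
facet normal 0.746 0.245 -0.619
outer loop
vertex -1.812 0.509 2.814
vertex -2.18 0.322 2.296
vertex -2.206 0.947 2.512
endloop
endfacet
facet normal 0.128 0.992 0.008
outer loop
vertex -2.168 0.937 3.173
vertex -2.206 0.947 2.512
vertex -2.755 1.015 2.877
endloop
endfacet
facet normal 0.222 0.302 0.927
outer loop
vertex -2.117 0.306 3.366
vertex -2.168 0.937 3.173
vertex -2.7 0.618 3.404
endloop
endfacet
facet normal 0.268 -0.790 0.551
outer loop
vertex -2.125 -0.075 2.823
vertex -2.117 0.306 3.366
vertex -2.674 -0.007 3.188
endloop
endfacet
facet normal 0.201 -0.772 -0.603
outer loop
vertex -2.18 0.322 2.296
vertex -2.125 -0.075 2.823
vertex -2.712 0.003 2.527
endloop
endfacet
facet normal 0.115 0.329 -0.937
outer loop
vertex -2.206 0.947 2.512
vertex -2.18 0.322 2.296
vertex -2.763 0.634 2.334
endloop
endfacet
facet normal -0.660 -0.164 -0.734
outer loop
vertex -2.817 -0.672 -0.537
vertex -4.184 0.189 0.5
vertex -2.545 0.321 -1.003
endloop
endfacet
facet normal 0.712 -0.449 -0.540
outer loop
vertex -1.536 0.571 0.12
vertex -2.817 -0.672 -0.537
vertex -2.545 0.321 -1.003
endloop
endfacet
facet normal -0.660 -0.164 -0.734
outer loop
vertex -2.545 0.321 -1.003
vertex -4.184 0.189 0.5
vertex -3.912 1.182 0.034
endloop
endfacet
facet normal 0.241 0.879 -0.412
outer loop
vertex -3.912 1.182 0.034
vertex -1.536 0.571 0.12
vertex -2.545 0.321 -1.003
endloop
endfacet
facet normal -0.241 -0.879 0.412
outer loop
vertex -2.817 -0.672 -0.537
vertex -3.175 0.439 1.623
vertex -4.184 0.189 0.5
endloop
endfacet
facet normal 0.712 -0.449 -0.540
outer loop
vertex -1.808 -0.422 0.586
vertex -2.817 -0.672 -0.537
vertex -1.536 0.571 0.12
endloop
endfacet
facet normal -0.241 -0.879 0.412
outer loop
vertex -1.808 -0.422 0.586
vertex -3.175 0.439 1.623
vertex -2.817 -0.672 -0.537
endloop
endfacet
facet normal -0.712 0.449 0.540
outer loop
vertex -4.184 0.189 0.5
vertex -3.175 0.439 1.623
vertex -3.912 1.182 0.034
endloop
endfacet
facet normal 0.241 0.879 -0.412
outer loop
vertex -2.903 1.432 1.157
vertex -1.536 0.571 0.12
vertex -3.912 1.182 0.034
endloop
endfacet
facet normal -0.712 0.449 0.540
outer loop
vertex -3.912 1.182 0.034
vertex -3.175 0.439 1.623
vertex -2.903 1.432 1.157
endloop
endfacet
facet normal 0.660 0.164 0.734
outer loop
vertex -2.903 1.432 1.157
vertex -1.808 -0.422 0.586
vertex -1.536 0.571 0.12
endloop
endfacet
facet normal 0.660 0.164 0.734
outer loop
vertex -3.175 0.439 1.623
vertex -1.808 -0.422 0.586
vertex -2.903 1.432 1.157
endloop
endfacet

endsolid


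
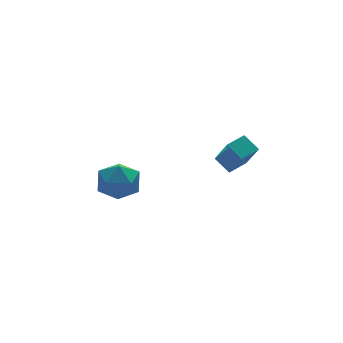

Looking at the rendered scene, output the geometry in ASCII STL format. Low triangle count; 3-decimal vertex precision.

solid 
facet normal -0.930 -0.338 -0.145
outer loop
vertex 3.591 2.58 -1.825
vertex 3.202 3.395 -1.233
vertex 3.449 3.636 -3.374
endloop
endfacet
facet normal 0.360 -0.755 -0.548
outer loop
vertex 4.518 4.025 -3.207
vertex 3.591 2.58 -1.825
vertex 3.449 3.636 -3.374
endloop
endfacet
facet normal -0.930 -0.338 -0.145
outer loop
vertex 3.449 3.636 -3.374
vertex 3.202 3.395 -1.233
vertex 3.06 4.451 -2.782
endloop
endfacet
facet normal -0.076 0.562 -0.824
outer loop
vertex 3.06 4.451 -2.782
vertex 4.518 4.025 -3.207
vertex 3.449 3.636 -3.374
endloop
endfacet
facet normal 0.076 -0.562 0.824
outer loop
vertex 3.591 2.58 -1.825
vertex 4.271 3.784 -1.066
vertex 3.202 3.395 -1.233
endloop
endfacet
facet normal 0.360 -0.755 -0.548
outer loop
vertex 4.66 2.969 -1.658
vertex 3.591 2.58 -1.825
vertex 4.518 4.025 -3.207
endloop
endfacet
facet normal 0.076 -0.562 0.824
outer loop
vertex 4.66 2.969 -1.658
vertex 4.271 3.784 -1.066
vertex 3.591 2.58 -1.825
endloop
endfacet
facet normal -0.360 0.755 0.548
outer loop
vertex 3.202 3.395 -1.233
vertex 4.271 3.784 -1.066
vertex 3.06 4.451 -2.782
endloop
endfacet
facet normal -0.076 0.562 -0.824
outer loop
vertex 4.129 4.84 -2.615
vertex 4.518 4.025 -3.207
vertex 3.06 4.451 -2.782
endloop
endfacet
facet normal -0.360 0.755 0.548
outer loop
vertex 3.06 4.451 -2.782
vertex 4.271 3.784 -1.066
vertex 4.129 4.84 -2.615
endloop
endfacet
facet normal 0.930 0.338 0.145
outer loop
vertex 4.129 4.84 -2.615
vertex 4.66 2.969 -1.658
vertex 4.518 4.025 -3.207
endloop
endfacet
facet normal 0.930 0.338 0.145
outer loop
vertex 4.271 3.784 -1.066
vertex 4.66 2.969 -1.658
vertex 4.129 4.84 -2.615
endloop
endfacet
facet normal -0.142 0.507 0.850
outer loop
vertex -2.956 4.17 -1.941
vertex -2.199 3.469 -1.396
vertex -1.821 4.444 -1.915
endloop
endfacet
facet normal -0.231 0.931 0.283
outer loop
vertex -2.956 4.17 -1.941
vertex -1.821 4.444 -1.915
vertex -2.434 4.59 -2.897
endloop
endfacet
facet normal -0.749 0.652 -0.122
outer loop
vertex -2.956 4.17 -1.941
vertex -2.434 4.59 -2.897
vertex -3.19 3.705 -2.985
endloop
endfacet
facet normal -0.979 0.056 0.195
outer loop
vertex -2.956 4.17 -1.941
vertex -3.19 3.705 -2.985
vertex -3.045 3.013 -2.057
endloop
endfacet
facet normal -0.604 -0.033 0.796
outer loop
vertex -2.956 4.17 -1.941
vertex -3.045 3.013 -2.057
vertex -2.199 3.469 -1.396
endloop
endfacet
facet normal 0.374 0.922 -0.097
outer loop
vertex -2.434 4.59 -2.897
vertex -1.821 4.444 -1.915
vertex -1.355 4.147 -2.943
endloop
endfacet
facet normal 0.518 0.237 0.822
outer loop
vertex -1.821 4.444 -1.915
vertex -2.199 3.469 -1.396
vertex -1.21 3.455 -2.015
endloop
endfacet
facet normal -0.230 -0.638 0.735
outer loop
vertex -2.199 3.469 -1.396
vertex -3.045 3.013 -2.057
vertex -1.966 2.57 -2.103
endloop
endfacet
facet normal -0.837 -0.493 -0.237
outer loop
vertex -3.045 3.013 -2.057
vertex -3.19 3.705 -2.985
vertex -2.579 2.716 -3.085
endloop
endfacet
facet normal -0.463 0.470 -0.751
outer loop
vertex -3.19 3.705 -2.985
vertex -2.434 4.59 -2.897
vertex -2.201 3.691 -3.604
endloop
endfacet
facet normal 0.979 -0.056 -0.195
outer loop
vertex -1.444 2.99 -3.059
vertex -1.355 4.147 -2.943
vertex -1.21 3.455 -2.015
endloop
endfacet
facet normal 0.749 -0.652 0.122
outer loop
vertex -1.444 2.99 -3.059
vertex -1.21 3.455 -2.015
vertex -1.966 2.57 -2.103
endloop
endfacet
facet normal 0.231 -0.931 -0.283
outer loop
vertex -1.444 2.99 -3.059
vertex -1.966 2.57 -2.103
vertex -2.579 2.716 -3.085
endloop
endfacet
facet normal 0.142 -0.507 -0.850
outer loop
vertex -1.444 2.99 -3.059
vertex -2.579 2.716 -3.085
vertex -2.201 3.691 -3.604
endloop
endfacet
facet normal 0.604 0.033 -0.796
outer loop
vertex -1.444 2.99 -3.059
vertex -2.201 3.691 -3.604
vertex -1.355 4.147 -2.943
endloop
endfacet
facet normal 0.837 0.493 0.237
outer loop
vertex -1.21 3.455 -2.015
vertex -1.355 4.147 -2.943
vertex -1.821 4.444 -1.915
endloop
endfacet
facet normal 0.463 -0.470 0.751
outer loop
vertex -1.966 2.57 -2.103
vertex -1.21 3.455 -2.015
vertex -2.199 3.469 -1.396
endloop
endfacet
facet normal -0.374 -0.922 0.097
outer loop
vertex -2.579 2.716 -3.085
vertex -1.966 2.57 -2.103
vertex -3.045 3.013 -2.057
endloop
endfacet
facet normal -0.518 -0.237 -0.822
outer loop
vertex -2.201 3.691 -3.604
vertex -2.579 2.716 -3.085
vertex -3.19 3.705 -2.985
endloop
endfacet
facet normal 0.230 0.638 -0.735
outer loop
vertex -1.355 4.147 -2.943
vertex -2.201 3.691 -3.604
vertex -2.434 4.59 -2.897
endloop
endfacet

endsolid
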